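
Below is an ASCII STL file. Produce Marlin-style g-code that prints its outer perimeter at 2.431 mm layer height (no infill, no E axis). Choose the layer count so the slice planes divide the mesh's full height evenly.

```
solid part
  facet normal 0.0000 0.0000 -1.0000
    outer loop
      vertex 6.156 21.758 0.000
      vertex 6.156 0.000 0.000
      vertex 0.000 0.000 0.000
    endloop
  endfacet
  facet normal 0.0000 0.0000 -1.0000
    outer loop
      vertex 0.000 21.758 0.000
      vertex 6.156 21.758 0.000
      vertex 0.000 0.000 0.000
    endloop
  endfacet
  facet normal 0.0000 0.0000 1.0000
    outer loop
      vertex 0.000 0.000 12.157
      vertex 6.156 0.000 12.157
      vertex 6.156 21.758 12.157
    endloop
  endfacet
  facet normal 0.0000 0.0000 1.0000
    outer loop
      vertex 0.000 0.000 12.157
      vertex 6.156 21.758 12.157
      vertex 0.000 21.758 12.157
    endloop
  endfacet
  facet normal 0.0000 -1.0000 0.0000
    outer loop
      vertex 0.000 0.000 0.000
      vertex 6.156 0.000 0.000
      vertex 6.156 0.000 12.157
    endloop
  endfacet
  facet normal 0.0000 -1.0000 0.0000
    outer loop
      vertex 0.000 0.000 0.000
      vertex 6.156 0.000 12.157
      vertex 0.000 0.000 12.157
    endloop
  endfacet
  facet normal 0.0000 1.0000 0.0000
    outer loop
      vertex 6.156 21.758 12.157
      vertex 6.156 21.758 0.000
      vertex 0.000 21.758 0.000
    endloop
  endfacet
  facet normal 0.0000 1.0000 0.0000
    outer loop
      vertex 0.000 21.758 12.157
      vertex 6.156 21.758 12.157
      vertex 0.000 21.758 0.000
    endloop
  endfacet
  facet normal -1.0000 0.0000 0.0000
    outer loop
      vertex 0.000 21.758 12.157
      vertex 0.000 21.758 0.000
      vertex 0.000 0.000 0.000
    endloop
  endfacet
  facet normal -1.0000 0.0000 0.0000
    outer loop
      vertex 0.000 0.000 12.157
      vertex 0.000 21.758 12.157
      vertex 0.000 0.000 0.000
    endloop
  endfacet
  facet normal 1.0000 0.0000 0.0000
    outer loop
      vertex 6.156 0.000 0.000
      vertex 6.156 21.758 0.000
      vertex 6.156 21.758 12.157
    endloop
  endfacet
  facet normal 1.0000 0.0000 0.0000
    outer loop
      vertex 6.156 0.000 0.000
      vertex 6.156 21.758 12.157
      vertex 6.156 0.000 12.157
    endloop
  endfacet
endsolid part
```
; perimeter-only toolpath
G21 ; units = mm
G90 ; absolute positioning
G28 ; home
; layer 1
G0 Z2.431
G0 X0.000 Y0.000
G1 X6.156 Y0.000
G1 X6.156 Y21.758
G1 X0.000 Y21.758
G1 X0.000 Y0.000
; layer 2
G0 Z4.863
G0 X0.000 Y0.000
G1 X6.156 Y0.000
G1 X6.156 Y21.758
G1 X0.000 Y21.758
G1 X0.000 Y0.000
; layer 3
G0 Z7.294
G0 X0.000 Y0.000
G1 X6.156 Y0.000
G1 X6.156 Y21.758
G1 X0.000 Y21.758
G1 X0.000 Y0.000
; layer 4
G0 Z9.726
G0 X0.000 Y0.000
G1 X6.156 Y0.000
G1 X6.156 Y21.758
G1 X0.000 Y21.758
G1 X0.000 Y0.000
; layer 5
G0 Z12.157
G0 X0.000 Y0.000
G1 X6.156 Y0.000
G1 X6.156 Y21.758
G1 X0.000 Y21.758
G1 X0.000 Y0.000
M2 ; end

The solid is a rectangular box, roughly 6.16 × 21.8 mm footprint and 12.2 mm tall. Slicing at Δz = 2.431 mm — 5 equal slices spanning the solid's height, so layer i sits at z = i·h/5 — gives 5 non-empty perimeters. Each is a 4-segment closed polygon; G0 lifts to the layer z and rapids to the start vertex, then G1 traces the edges.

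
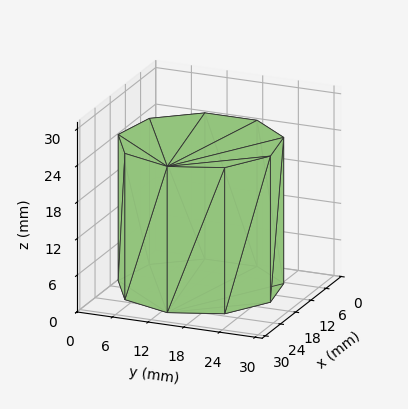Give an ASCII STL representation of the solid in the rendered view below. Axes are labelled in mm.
Reading the render: the shape is a regular 9-sided prism (a cylinder approximated with 9 flat sides), circumscribed radius ≈ 13 mm, height ≈ 24 mm (dimensions read to the nearest mm from the axis ticks). For the STL, each face is triangulated and given an outward normal.

solid part
  facet normal 0.0000 0.0000 -1.0000
    outer loop
      vertex 15.3 25.8 0.0
      vertex 23.0 21.4 0.0
      vertex 26.0 13.0 0.0
    endloop
  endfacet
  facet normal 0.0000 0.0000 -1.0000
    outer loop
      vertex 6.5 24.3 0.0
      vertex 15.3 25.8 0.0
      vertex 26.0 13.0 0.0
    endloop
  endfacet
  facet normal 0.0000 0.0000 -1.0000
    outer loop
      vertex 0.8 17.4 0.0
      vertex 6.5 24.3 0.0
      vertex 26.0 13.0 0.0
    endloop
  endfacet
  facet normal 0.0000 0.0000 -1.0000
    outer loop
      vertex 0.8 8.6 0.0
      vertex 0.8 17.4 0.0
      vertex 26.0 13.0 0.0
    endloop
  endfacet
  facet normal 0.0000 0.0000 -1.0000
    outer loop
      vertex 6.5 1.7 0.0
      vertex 0.8 8.6 0.0
      vertex 26.0 13.0 0.0
    endloop
  endfacet
  facet normal 0.0000 0.0000 -1.0000
    outer loop
      vertex 15.3 0.2 0.0
      vertex 6.5 1.7 0.0
      vertex 26.0 13.0 0.0
    endloop
  endfacet
  facet normal 0.0000 0.0000 -1.0000
    outer loop
      vertex 23.0 4.6 0.0
      vertex 15.3 0.2 0.0
      vertex 26.0 13.0 0.0
    endloop
  endfacet
  facet normal 0.0000 0.0000 1.0000
    outer loop
      vertex 26.0 13.0 24.0
      vertex 23.0 21.4 24.0
      vertex 15.3 25.8 24.0
    endloop
  endfacet
  facet normal 0.0000 0.0000 1.0000
    outer loop
      vertex 26.0 13.0 24.0
      vertex 15.3 25.8 24.0
      vertex 6.5 24.3 24.0
    endloop
  endfacet
  facet normal 0.0000 0.0000 1.0000
    outer loop
      vertex 26.0 13.0 24.0
      vertex 6.5 24.3 24.0
      vertex 0.8 17.4 24.0
    endloop
  endfacet
  facet normal 0.0000 0.0000 1.0000
    outer loop
      vertex 26.0 13.0 24.0
      vertex 0.8 17.4 24.0
      vertex 0.8 8.6 24.0
    endloop
  endfacet
  facet normal 0.0000 0.0000 1.0000
    outer loop
      vertex 26.0 13.0 24.0
      vertex 0.8 8.6 24.0
      vertex 6.5 1.7 24.0
    endloop
  endfacet
  facet normal 0.0000 0.0000 1.0000
    outer loop
      vertex 26.0 13.0 24.0
      vertex 6.5 1.7 24.0
      vertex 15.3 0.2 24.0
    endloop
  endfacet
  facet normal 0.0000 0.0000 1.0000
    outer loop
      vertex 26.0 13.0 24.0
      vertex 15.3 0.2 24.0
      vertex 23.0 4.6 24.0
    endloop
  endfacet
  facet normal 0.9417 0.3363 0.0000
    outer loop
      vertex 26.0 13.0 0.0
      vertex 23.0 21.4 0.0
      vertex 23.0 21.4 24.0
    endloop
  endfacet
  facet normal 0.9417 0.3363 0.0000
    outer loop
      vertex 26.0 13.0 0.0
      vertex 23.0 21.4 24.0
      vertex 26.0 13.0 24.0
    endloop
  endfacet
  facet normal 0.4961 0.8682 0.0000
    outer loop
      vertex 23.0 21.4 0.0
      vertex 15.3 25.8 0.0
      vertex 15.3 25.8 24.0
    endloop
  endfacet
  facet normal 0.4961 0.8682 0.0000
    outer loop
      vertex 23.0 21.4 0.0
      vertex 15.3 25.8 24.0
      vertex 23.0 21.4 24.0
    endloop
  endfacet
  facet normal -0.1680 0.9858 0.0000
    outer loop
      vertex 15.3 25.8 0.0
      vertex 6.5 24.3 0.0
      vertex 6.5 24.3 24.0
    endloop
  endfacet
  facet normal -0.1680 0.9858 0.0000
    outer loop
      vertex 15.3 25.8 0.0
      vertex 6.5 24.3 24.0
      vertex 15.3 25.8 24.0
    endloop
  endfacet
  facet normal -0.7710 0.6369 0.0000
    outer loop
      vertex 6.5 24.3 0.0
      vertex 0.8 17.4 0.0
      vertex 0.8 17.4 24.0
    endloop
  endfacet
  facet normal -0.7710 0.6369 0.0000
    outer loop
      vertex 6.5 24.3 0.0
      vertex 0.8 17.4 24.0
      vertex 6.5 24.3 24.0
    endloop
  endfacet
  facet normal -1.0000 0.0000 0.0000
    outer loop
      vertex 0.8 17.4 0.0
      vertex 0.8 8.6 0.0
      vertex 0.8 8.6 24.0
    endloop
  endfacet
  facet normal -1.0000 0.0000 0.0000
    outer loop
      vertex 0.8 17.4 0.0
      vertex 0.8 8.6 24.0
      vertex 0.8 17.4 24.0
    endloop
  endfacet
  facet normal -0.7710 -0.6369 0.0000
    outer loop
      vertex 0.8 8.6 0.0
      vertex 6.5 1.7 0.0
      vertex 6.5 1.7 24.0
    endloop
  endfacet
  facet normal -0.7710 -0.6369 0.0000
    outer loop
      vertex 0.8 8.6 0.0
      vertex 6.5 1.7 24.0
      vertex 0.8 8.6 24.0
    endloop
  endfacet
  facet normal -0.1680 -0.9858 0.0000
    outer loop
      vertex 6.5 1.7 0.0
      vertex 15.3 0.2 0.0
      vertex 15.3 0.2 24.0
    endloop
  endfacet
  facet normal -0.1680 -0.9858 0.0000
    outer loop
      vertex 6.5 1.7 0.0
      vertex 15.3 0.2 24.0
      vertex 6.5 1.7 24.0
    endloop
  endfacet
  facet normal 0.4961 -0.8682 0.0000
    outer loop
      vertex 15.3 0.2 0.0
      vertex 23.0 4.6 0.0
      vertex 23.0 4.6 24.0
    endloop
  endfacet
  facet normal 0.4961 -0.8682 0.0000
    outer loop
      vertex 15.3 0.2 0.0
      vertex 23.0 4.6 24.0
      vertex 15.3 0.2 24.0
    endloop
  endfacet
  facet normal 0.9417 -0.3363 0.0000
    outer loop
      vertex 23.0 4.6 0.0
      vertex 26.0 13.0 0.0
      vertex 26.0 13.0 24.0
    endloop
  endfacet
  facet normal 0.9417 -0.3363 0.0000
    outer loop
      vertex 23.0 4.6 0.0
      vertex 26.0 13.0 24.0
      vertex 23.0 4.6 24.0
    endloop
  endfacet
endsolid part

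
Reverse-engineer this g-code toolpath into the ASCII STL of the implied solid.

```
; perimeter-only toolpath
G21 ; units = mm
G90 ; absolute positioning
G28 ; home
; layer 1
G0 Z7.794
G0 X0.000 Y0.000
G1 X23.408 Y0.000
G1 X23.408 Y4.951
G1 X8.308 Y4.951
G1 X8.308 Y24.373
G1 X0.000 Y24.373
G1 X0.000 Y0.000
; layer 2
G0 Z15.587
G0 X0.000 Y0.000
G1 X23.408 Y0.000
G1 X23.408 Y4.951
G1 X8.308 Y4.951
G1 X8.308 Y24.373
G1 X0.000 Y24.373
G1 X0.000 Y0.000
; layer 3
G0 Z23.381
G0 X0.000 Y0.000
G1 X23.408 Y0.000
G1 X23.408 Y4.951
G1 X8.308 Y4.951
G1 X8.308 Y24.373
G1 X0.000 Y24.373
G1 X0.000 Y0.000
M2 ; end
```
solid part
  facet normal 0.0000 0.0000 -1.0000
    outer loop
      vertex 23.408 4.951 0.000
      vertex 23.408 0.000 0.000
      vertex 0.000 0.000 0.000
    endloop
  endfacet
  facet normal 0.0000 0.0000 -1.0000
    outer loop
      vertex 8.308 4.951 0.000
      vertex 23.408 4.951 0.000
      vertex 0.000 0.000 0.000
    endloop
  endfacet
  facet normal 0.0000 0.0000 -1.0000
    outer loop
      vertex 8.308 24.373 0.000
      vertex 8.308 4.951 0.000
      vertex 0.000 0.000 0.000
    endloop
  endfacet
  facet normal 0.0000 0.0000 -1.0000
    outer loop
      vertex 0.000 24.373 0.000
      vertex 8.308 24.373 0.000
      vertex 0.000 0.000 0.000
    endloop
  endfacet
  facet normal 0.0000 0.0000 1.0000
    outer loop
      vertex 0.000 0.000 23.381
      vertex 23.408 0.000 23.381
      vertex 23.408 4.951 23.381
    endloop
  endfacet
  facet normal 0.0000 0.0000 1.0000
    outer loop
      vertex 0.000 0.000 23.381
      vertex 23.408 4.951 23.381
      vertex 8.308 4.951 23.381
    endloop
  endfacet
  facet normal 0.0000 0.0000 1.0000
    outer loop
      vertex 0.000 0.000 23.381
      vertex 8.308 4.951 23.381
      vertex 8.308 24.373 23.381
    endloop
  endfacet
  facet normal 0.0000 0.0000 1.0000
    outer loop
      vertex 0.000 0.000 23.381
      vertex 8.308 24.373 23.381
      vertex 0.000 24.373 23.381
    endloop
  endfacet
  facet normal 0.0000 -1.0000 0.0000
    outer loop
      vertex 0.000 0.000 0.000
      vertex 23.408 0.000 0.000
      vertex 23.408 0.000 23.381
    endloop
  endfacet
  facet normal 0.0000 -1.0000 0.0000
    outer loop
      vertex 0.000 0.000 0.000
      vertex 23.408 0.000 23.381
      vertex 0.000 0.000 23.381
    endloop
  endfacet
  facet normal 1.0000 0.0000 0.0000
    outer loop
      vertex 23.408 0.000 0.000
      vertex 23.408 4.951 0.000
      vertex 23.408 4.951 23.381
    endloop
  endfacet
  facet normal 1.0000 0.0000 0.0000
    outer loop
      vertex 23.408 0.000 0.000
      vertex 23.408 4.951 23.381
      vertex 23.408 0.000 23.381
    endloop
  endfacet
  facet normal 0.0000 1.0000 0.0000
    outer loop
      vertex 23.408 4.951 0.000
      vertex 8.308 4.951 0.000
      vertex 8.308 4.951 23.381
    endloop
  endfacet
  facet normal 0.0000 1.0000 0.0000
    outer loop
      vertex 23.408 4.951 0.000
      vertex 8.308 4.951 23.381
      vertex 23.408 4.951 23.381
    endloop
  endfacet
  facet normal 1.0000 0.0000 0.0000
    outer loop
      vertex 8.308 4.951 0.000
      vertex 8.308 24.373 0.000
      vertex 8.308 24.373 23.381
    endloop
  endfacet
  facet normal 1.0000 0.0000 0.0000
    outer loop
      vertex 8.308 4.951 0.000
      vertex 8.308 24.373 23.381
      vertex 8.308 4.951 23.381
    endloop
  endfacet
  facet normal 0.0000 1.0000 0.0000
    outer loop
      vertex 8.308 24.373 0.000
      vertex 0.000 24.373 0.000
      vertex 0.000 24.373 23.381
    endloop
  endfacet
  facet normal 0.0000 1.0000 0.0000
    outer loop
      vertex 8.308 24.373 0.000
      vertex 0.000 24.373 23.381
      vertex 8.308 24.373 23.381
    endloop
  endfacet
  facet normal -1.0000 0.0000 0.0000
    outer loop
      vertex 0.000 24.373 0.000
      vertex 0.000 0.000 0.000
      vertex 0.000 0.000 23.381
    endloop
  endfacet
  facet normal -1.0000 0.0000 0.0000
    outer loop
      vertex 0.000 24.373 0.000
      vertex 0.000 0.000 23.381
      vertex 0.000 24.373 23.381
    endloop
  endfacet
endsolid part

The G0 Z moves step by Δz≈7.794 mm. Every layer's G1 loop is the same polygon, so the solid is a straight extrusion of it from z=0 to z≈23.4. Closing with flat bottom and top caps and triangulating gives 20 facets — an L-shaped prism: outer 23.4 × 24.4 mm, arm thicknesses ≈ 4.95 mm (horizontal) and 8.31 mm (vertical), extruded 23.4 mm in z.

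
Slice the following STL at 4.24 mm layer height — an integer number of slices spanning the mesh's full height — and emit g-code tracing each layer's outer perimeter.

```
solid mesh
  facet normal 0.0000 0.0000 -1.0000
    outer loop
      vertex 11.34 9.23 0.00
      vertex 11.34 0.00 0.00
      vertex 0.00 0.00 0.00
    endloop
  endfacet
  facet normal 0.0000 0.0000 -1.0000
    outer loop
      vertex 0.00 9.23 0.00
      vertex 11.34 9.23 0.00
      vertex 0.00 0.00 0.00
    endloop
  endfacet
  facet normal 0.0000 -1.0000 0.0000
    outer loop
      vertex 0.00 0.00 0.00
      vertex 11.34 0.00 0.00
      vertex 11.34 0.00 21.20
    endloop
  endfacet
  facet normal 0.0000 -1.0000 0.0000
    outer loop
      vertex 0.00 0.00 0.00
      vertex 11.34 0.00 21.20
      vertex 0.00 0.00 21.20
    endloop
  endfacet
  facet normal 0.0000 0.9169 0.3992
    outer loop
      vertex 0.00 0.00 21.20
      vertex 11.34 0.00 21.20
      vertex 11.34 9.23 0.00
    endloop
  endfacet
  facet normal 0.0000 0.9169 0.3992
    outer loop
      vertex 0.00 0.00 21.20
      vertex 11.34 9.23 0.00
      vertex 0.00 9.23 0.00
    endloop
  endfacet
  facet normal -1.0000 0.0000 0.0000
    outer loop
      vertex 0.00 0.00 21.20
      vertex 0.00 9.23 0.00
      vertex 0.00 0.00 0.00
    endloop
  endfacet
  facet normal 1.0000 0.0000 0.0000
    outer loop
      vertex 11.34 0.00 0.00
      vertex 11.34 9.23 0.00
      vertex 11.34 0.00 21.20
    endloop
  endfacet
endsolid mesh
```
; perimeter-only toolpath
G21 ; units = mm
G90 ; absolute positioning
G28 ; home
; layer 1
G0 Z4.24
G0 X0.00 Y0.00
G1 X11.34 Y0.00
G1 X11.34 Y7.38
G1 X0.00 Y7.38
G1 X0.00 Y0.00
; layer 2
G0 Z8.48
G0 X0.00 Y0.00
G1 X11.34 Y0.00
G1 X11.34 Y5.54
G1 X0.00 Y5.54
G1 X0.00 Y0.00
; layer 3
G0 Z12.72
G0 X0.00 Y0.00
G1 X11.34 Y0.00
G1 X11.34 Y3.69
G1 X0.00 Y3.69
G1 X0.00 Y0.00
; layer 4
G0 Z16.96
G0 X0.00 Y0.00
G1 X11.34 Y0.00
G1 X11.34 Y1.85
G1 X0.00 Y1.85
G1 X0.00 Y0.00
M2 ; end

The solid is a wedge (ramp): 11.3 × 9.23 mm base, rising to 21.2 mm along the y=0 edge and sloping linearly to z=0 at y=9.23. Slicing at Δz = 4.24 mm — 5 equal slices spanning the solid's height, so layer i sits at z = i·h/5 — gives 4 non-empty perimeters. Each is a 4-segment closed polygon; G0 lifts to the layer z and rapids to the start vertex, then G1 traces the edges. The cross-section shrinks linearly with z (the slice at the apex is degenerate and omitted).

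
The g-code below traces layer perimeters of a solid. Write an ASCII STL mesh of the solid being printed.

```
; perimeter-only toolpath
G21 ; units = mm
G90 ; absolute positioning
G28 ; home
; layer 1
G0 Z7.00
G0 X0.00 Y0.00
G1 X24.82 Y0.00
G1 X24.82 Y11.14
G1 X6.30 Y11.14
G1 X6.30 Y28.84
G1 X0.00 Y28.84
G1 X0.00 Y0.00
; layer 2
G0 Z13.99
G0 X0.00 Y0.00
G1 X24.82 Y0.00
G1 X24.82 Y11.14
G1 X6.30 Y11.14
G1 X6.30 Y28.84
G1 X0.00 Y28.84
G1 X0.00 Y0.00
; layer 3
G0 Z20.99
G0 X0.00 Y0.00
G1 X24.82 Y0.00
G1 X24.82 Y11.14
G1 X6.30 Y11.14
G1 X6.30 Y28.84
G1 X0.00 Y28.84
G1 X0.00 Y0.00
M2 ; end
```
solid part
  facet normal 0.0000 0.0000 -1.0000
    outer loop
      vertex 24.82 11.14 0.00
      vertex 24.82 0.00 0.00
      vertex 0.00 0.00 0.00
    endloop
  endfacet
  facet normal 0.0000 0.0000 -1.0000
    outer loop
      vertex 6.30 11.14 0.00
      vertex 24.82 11.14 0.00
      vertex 0.00 0.00 0.00
    endloop
  endfacet
  facet normal 0.0000 0.0000 -1.0000
    outer loop
      vertex 6.30 28.84 0.00
      vertex 6.30 11.14 0.00
      vertex 0.00 0.00 0.00
    endloop
  endfacet
  facet normal 0.0000 0.0000 -1.0000
    outer loop
      vertex 0.00 28.84 0.00
      vertex 6.30 28.84 0.00
      vertex 0.00 0.00 0.00
    endloop
  endfacet
  facet normal 0.0000 0.0000 1.0000
    outer loop
      vertex 0.00 0.00 20.99
      vertex 24.82 0.00 20.99
      vertex 24.82 11.14 20.99
    endloop
  endfacet
  facet normal 0.0000 0.0000 1.0000
    outer loop
      vertex 0.00 0.00 20.99
      vertex 24.82 11.14 20.99
      vertex 6.30 11.14 20.99
    endloop
  endfacet
  facet normal 0.0000 0.0000 1.0000
    outer loop
      vertex 0.00 0.00 20.99
      vertex 6.30 11.14 20.99
      vertex 6.30 28.84 20.99
    endloop
  endfacet
  facet normal 0.0000 0.0000 1.0000
    outer loop
      vertex 0.00 0.00 20.99
      vertex 6.30 28.84 20.99
      vertex 0.00 28.84 20.99
    endloop
  endfacet
  facet normal 0.0000 -1.0000 0.0000
    outer loop
      vertex 0.00 0.00 0.00
      vertex 24.82 0.00 0.00
      vertex 24.82 0.00 20.99
    endloop
  endfacet
  facet normal 0.0000 -1.0000 0.0000
    outer loop
      vertex 0.00 0.00 0.00
      vertex 24.82 0.00 20.99
      vertex 0.00 0.00 20.99
    endloop
  endfacet
  facet normal 1.0000 0.0000 0.0000
    outer loop
      vertex 24.82 0.00 0.00
      vertex 24.82 11.14 0.00
      vertex 24.82 11.14 20.99
    endloop
  endfacet
  facet normal 1.0000 0.0000 0.0000
    outer loop
      vertex 24.82 0.00 0.00
      vertex 24.82 11.14 20.99
      vertex 24.82 0.00 20.99
    endloop
  endfacet
  facet normal 0.0000 1.0000 0.0000
    outer loop
      vertex 24.82 11.14 0.00
      vertex 6.30 11.14 0.00
      vertex 6.30 11.14 20.99
    endloop
  endfacet
  facet normal 0.0000 1.0000 0.0000
    outer loop
      vertex 24.82 11.14 0.00
      vertex 6.30 11.14 20.99
      vertex 24.82 11.14 20.99
    endloop
  endfacet
  facet normal 1.0000 0.0000 0.0000
    outer loop
      vertex 6.30 11.14 0.00
      vertex 6.30 28.84 0.00
      vertex 6.30 28.84 20.99
    endloop
  endfacet
  facet normal 1.0000 0.0000 0.0000
    outer loop
      vertex 6.30 11.14 0.00
      vertex 6.30 28.84 20.99
      vertex 6.30 11.14 20.99
    endloop
  endfacet
  facet normal 0.0000 1.0000 0.0000
    outer loop
      vertex 6.30 28.84 0.00
      vertex 0.00 28.84 0.00
      vertex 0.00 28.84 20.99
    endloop
  endfacet
  facet normal 0.0000 1.0000 0.0000
    outer loop
      vertex 6.30 28.84 0.00
      vertex 0.00 28.84 20.99
      vertex 6.30 28.84 20.99
    endloop
  endfacet
  facet normal -1.0000 0.0000 0.0000
    outer loop
      vertex 0.00 28.84 0.00
      vertex 0.00 0.00 0.00
      vertex 0.00 0.00 20.99
    endloop
  endfacet
  facet normal -1.0000 0.0000 0.0000
    outer loop
      vertex 0.00 28.84 0.00
      vertex 0.00 0.00 20.99
      vertex 0.00 28.84 20.99
    endloop
  endfacet
endsolid part

The G0 Z moves step by Δz≈7.00 mm. Every layer's G1 loop is the same polygon, so the solid is a straight extrusion of it from z=0 to z≈21. Closing with flat bottom and top caps and triangulating gives 20 facets — an L-shaped prism: outer 24.8 × 28.8 mm, arm thicknesses ≈ 11.1 mm (horizontal) and 6.3 mm (vertical), extruded 21 mm in z.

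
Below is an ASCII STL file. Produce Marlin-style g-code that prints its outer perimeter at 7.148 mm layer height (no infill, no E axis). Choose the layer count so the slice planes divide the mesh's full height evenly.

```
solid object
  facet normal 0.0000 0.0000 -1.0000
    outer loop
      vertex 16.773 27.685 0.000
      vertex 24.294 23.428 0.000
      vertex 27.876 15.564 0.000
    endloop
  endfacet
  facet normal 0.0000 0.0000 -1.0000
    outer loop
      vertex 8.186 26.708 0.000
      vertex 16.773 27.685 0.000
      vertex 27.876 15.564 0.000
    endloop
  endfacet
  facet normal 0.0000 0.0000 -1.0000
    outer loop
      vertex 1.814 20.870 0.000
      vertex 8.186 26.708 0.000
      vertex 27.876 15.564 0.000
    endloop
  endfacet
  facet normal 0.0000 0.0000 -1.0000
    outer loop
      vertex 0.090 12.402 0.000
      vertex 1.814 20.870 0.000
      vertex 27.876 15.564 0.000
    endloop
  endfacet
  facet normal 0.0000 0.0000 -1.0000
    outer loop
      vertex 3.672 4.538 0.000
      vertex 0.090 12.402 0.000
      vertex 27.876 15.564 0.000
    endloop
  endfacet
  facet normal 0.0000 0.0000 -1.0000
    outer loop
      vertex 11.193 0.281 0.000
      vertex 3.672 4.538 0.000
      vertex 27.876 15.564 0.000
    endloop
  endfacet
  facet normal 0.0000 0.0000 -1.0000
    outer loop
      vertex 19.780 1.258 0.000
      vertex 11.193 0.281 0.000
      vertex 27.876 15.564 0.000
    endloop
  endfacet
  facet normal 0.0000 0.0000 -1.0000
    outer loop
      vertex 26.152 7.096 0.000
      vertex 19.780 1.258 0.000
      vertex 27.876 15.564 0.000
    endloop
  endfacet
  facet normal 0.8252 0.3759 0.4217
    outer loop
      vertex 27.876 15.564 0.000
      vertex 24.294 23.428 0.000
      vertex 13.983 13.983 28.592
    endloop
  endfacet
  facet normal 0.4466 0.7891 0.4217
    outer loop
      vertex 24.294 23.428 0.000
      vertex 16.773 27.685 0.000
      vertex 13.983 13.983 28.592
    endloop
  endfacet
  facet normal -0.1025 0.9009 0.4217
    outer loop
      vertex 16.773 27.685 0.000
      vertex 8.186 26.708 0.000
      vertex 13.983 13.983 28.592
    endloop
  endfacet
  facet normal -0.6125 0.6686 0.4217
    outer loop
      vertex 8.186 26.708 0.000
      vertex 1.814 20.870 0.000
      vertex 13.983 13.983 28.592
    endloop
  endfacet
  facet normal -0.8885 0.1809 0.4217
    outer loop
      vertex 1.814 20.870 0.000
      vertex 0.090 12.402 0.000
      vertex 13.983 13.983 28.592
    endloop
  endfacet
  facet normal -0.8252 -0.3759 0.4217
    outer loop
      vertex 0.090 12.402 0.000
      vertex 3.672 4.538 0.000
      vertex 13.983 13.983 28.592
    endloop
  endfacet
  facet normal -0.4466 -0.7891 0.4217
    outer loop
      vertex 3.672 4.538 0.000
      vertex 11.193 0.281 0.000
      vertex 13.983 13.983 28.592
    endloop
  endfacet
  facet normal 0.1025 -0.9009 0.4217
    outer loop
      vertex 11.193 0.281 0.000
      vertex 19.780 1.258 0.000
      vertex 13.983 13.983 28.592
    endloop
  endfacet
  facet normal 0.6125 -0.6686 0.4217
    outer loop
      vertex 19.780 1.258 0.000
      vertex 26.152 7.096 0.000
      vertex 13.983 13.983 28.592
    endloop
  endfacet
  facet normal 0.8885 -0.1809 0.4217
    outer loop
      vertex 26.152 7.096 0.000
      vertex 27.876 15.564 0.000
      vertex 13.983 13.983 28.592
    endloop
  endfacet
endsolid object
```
; perimeter-only toolpath
G21 ; units = mm
G90 ; absolute positioning
G28 ; home
; layer 1
G0 Z7.148
G0 X24.403 Y15.169
G1 X21.716 Y21.067
G1 X16.076 Y24.259
G1 X9.635 Y23.527
G1 X4.856 Y19.148
G1 X3.563 Y12.797
G1 X6.250 Y6.899
G1 X11.890 Y3.707
G1 X18.331 Y4.439
G1 X23.110 Y8.818
G1 X24.403 Y15.169
; layer 2
G0 Z14.296
G0 X20.930 Y14.774
G1 X19.139 Y18.706
G1 X15.378 Y20.834
G1 X11.085 Y20.346
G1 X7.899 Y17.427
G1 X7.037 Y13.192
G1 X8.828 Y9.261
G1 X12.588 Y7.132
G1 X16.882 Y7.620
G1 X20.068 Y10.540
G1 X20.930 Y14.774
; layer 3
G0 Z21.444
G0 X17.456 Y14.378
G1 X16.561 Y16.344
G1 X14.680 Y17.409
G1 X12.534 Y17.164
G1 X10.941 Y15.705
G1 X10.510 Y13.588
G1 X11.405 Y11.622
G1 X13.285 Y10.557
G1 X15.432 Y10.802
G1 X17.025 Y12.261
G1 X17.456 Y14.378
M2 ; end

The solid is a regular 10-sided pyramid, base circumscribed radius ≈ 14 mm, apex at z ≈ 28.6 mm. Slicing at Δz = 7.148 mm — 4 equal slices spanning the solid's height, so layer i sits at z = i·h/4 — gives 3 non-empty perimeters. Each is a 10-segment closed polygon; G0 lifts to the layer z and rapids to the start vertex, then G1 traces the edges. The cross-section shrinks linearly with z (the slice at the apex is degenerate and omitted).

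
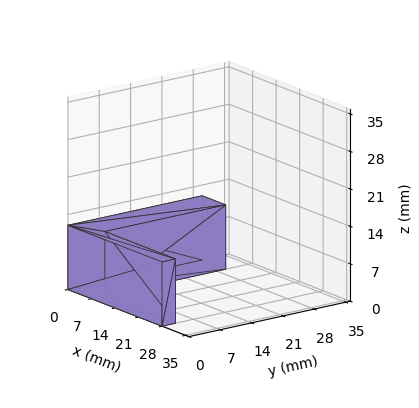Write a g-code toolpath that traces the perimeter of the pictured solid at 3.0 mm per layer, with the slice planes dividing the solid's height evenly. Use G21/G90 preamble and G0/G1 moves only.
Reading the render: the shape is an L-shaped prism: outer 28 × 30 mm, arm thicknesses ≈ 3 mm (horizontal) and 7 mm (vertical), extruded 12 mm in z (dimensions read to the nearest mm from the axis ticks). For the g-code, the solid's height is divided into equal slices at the stated Δz and each level perimeter traced with G1 moves after a G0 lift.

; perimeter-only toolpath
G21 ; units = mm
G90 ; absolute positioning
G28 ; home
; layer 1
G0 Z3.0
G0 X0.0 Y0.0
G1 X28.0 Y0.0
G1 X28.0 Y3.0
G1 X7.0 Y3.0
G1 X7.0 Y30.0
G1 X0.0 Y30.0
G1 X0.0 Y0.0
; layer 2
G0 Z6.0
G0 X0.0 Y0.0
G1 X28.0 Y0.0
G1 X28.0 Y3.0
G1 X7.0 Y3.0
G1 X7.0 Y30.0
G1 X0.0 Y30.0
G1 X0.0 Y0.0
; layer 3
G0 Z9.0
G0 X0.0 Y0.0
G1 X28.0 Y0.0
G1 X28.0 Y3.0
G1 X7.0 Y3.0
G1 X7.0 Y30.0
G1 X0.0 Y30.0
G1 X0.0 Y0.0
; layer 4
G0 Z12.0
G0 X0.0 Y0.0
G1 X28.0 Y0.0
G1 X28.0 Y3.0
G1 X7.0 Y3.0
G1 X7.0 Y30.0
G1 X0.0 Y30.0
G1 X0.0 Y0.0
M2 ; end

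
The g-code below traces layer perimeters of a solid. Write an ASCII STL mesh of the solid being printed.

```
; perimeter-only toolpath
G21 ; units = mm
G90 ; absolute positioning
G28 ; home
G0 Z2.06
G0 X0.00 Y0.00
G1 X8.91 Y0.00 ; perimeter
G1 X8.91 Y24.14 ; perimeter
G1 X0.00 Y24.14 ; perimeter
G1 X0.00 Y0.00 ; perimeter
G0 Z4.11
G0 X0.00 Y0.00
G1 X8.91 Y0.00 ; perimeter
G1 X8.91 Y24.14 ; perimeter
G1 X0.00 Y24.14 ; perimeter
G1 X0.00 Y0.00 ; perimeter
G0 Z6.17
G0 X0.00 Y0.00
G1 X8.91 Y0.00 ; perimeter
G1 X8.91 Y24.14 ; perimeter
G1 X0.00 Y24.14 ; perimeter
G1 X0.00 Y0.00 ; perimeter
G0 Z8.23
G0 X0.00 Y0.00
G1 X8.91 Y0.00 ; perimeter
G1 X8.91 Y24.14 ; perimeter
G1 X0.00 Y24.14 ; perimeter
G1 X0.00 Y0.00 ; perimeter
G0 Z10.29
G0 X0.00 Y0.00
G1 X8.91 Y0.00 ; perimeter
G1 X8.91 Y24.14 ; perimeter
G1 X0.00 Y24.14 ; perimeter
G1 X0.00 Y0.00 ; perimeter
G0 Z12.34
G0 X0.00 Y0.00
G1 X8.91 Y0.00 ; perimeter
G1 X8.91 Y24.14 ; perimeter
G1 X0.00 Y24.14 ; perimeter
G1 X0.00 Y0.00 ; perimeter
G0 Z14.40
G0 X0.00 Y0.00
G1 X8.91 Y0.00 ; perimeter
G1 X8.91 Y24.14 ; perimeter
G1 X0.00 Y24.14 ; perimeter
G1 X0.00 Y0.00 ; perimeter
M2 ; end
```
solid part
  facet normal 0.0000 0.0000 -1.0000
    outer loop
      vertex 8.91 24.14 0.00
      vertex 8.91 0.00 0.00
      vertex 0.00 0.00 0.00
    endloop
  endfacet
  facet normal 0.0000 0.0000 -1.0000
    outer loop
      vertex 0.00 24.14 0.00
      vertex 8.91 24.14 0.00
      vertex 0.00 0.00 0.00
    endloop
  endfacet
  facet normal 0.0000 0.0000 1.0000
    outer loop
      vertex 0.00 0.00 14.40
      vertex 8.91 0.00 14.40
      vertex 8.91 24.14 14.40
    endloop
  endfacet
  facet normal 0.0000 0.0000 1.0000
    outer loop
      vertex 0.00 0.00 14.40
      vertex 8.91 24.14 14.40
      vertex 0.00 24.14 14.40
    endloop
  endfacet
  facet normal 0.0000 -1.0000 0.0000
    outer loop
      vertex 0.00 0.00 0.00
      vertex 8.91 0.00 0.00
      vertex 8.91 0.00 14.40
    endloop
  endfacet
  facet normal 0.0000 -1.0000 0.0000
    outer loop
      vertex 0.00 0.00 0.00
      vertex 8.91 0.00 14.40
      vertex 0.00 0.00 14.40
    endloop
  endfacet
  facet normal 0.0000 1.0000 0.0000
    outer loop
      vertex 8.91 24.14 14.40
      vertex 8.91 24.14 0.00
      vertex 0.00 24.14 0.00
    endloop
  endfacet
  facet normal 0.0000 1.0000 0.0000
    outer loop
      vertex 0.00 24.14 14.40
      vertex 8.91 24.14 14.40
      vertex 0.00 24.14 0.00
    endloop
  endfacet
  facet normal -1.0000 0.0000 0.0000
    outer loop
      vertex 0.00 24.14 14.40
      vertex 0.00 24.14 0.00
      vertex 0.00 0.00 0.00
    endloop
  endfacet
  facet normal -1.0000 0.0000 0.0000
    outer loop
      vertex 0.00 0.00 14.40
      vertex 0.00 24.14 14.40
      vertex 0.00 0.00 0.00
    endloop
  endfacet
  facet normal 1.0000 0.0000 0.0000
    outer loop
      vertex 8.91 0.00 0.00
      vertex 8.91 24.14 0.00
      vertex 8.91 24.14 14.40
    endloop
  endfacet
  facet normal 1.0000 0.0000 0.0000
    outer loop
      vertex 8.91 0.00 0.00
      vertex 8.91 24.14 14.40
      vertex 8.91 0.00 14.40
    endloop
  endfacet
endsolid part

The G0 Z moves step by Δz≈2.06 mm. Every layer's G1 loop is the same polygon, so the solid is a straight extrusion of it from z=0 to z≈14.4. Closing with flat bottom and top caps and triangulating gives 12 facets — a rectangular box, roughly 8.91 × 24.1 mm footprint and 14.4 mm tall.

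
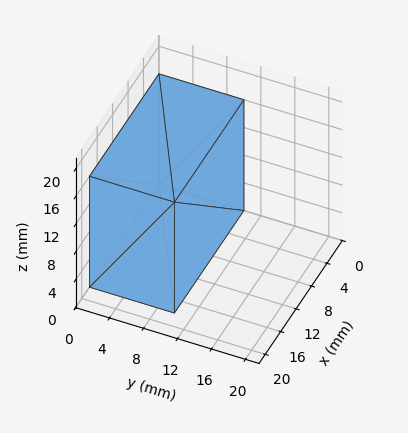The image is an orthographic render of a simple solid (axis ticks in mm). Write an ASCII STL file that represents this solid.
Reading the render: the shape is a rectangular box, roughly 18 × 10 mm footprint and 16 mm tall (dimensions read to the nearest mm from the axis ticks). For the STL, each face is triangulated and given an outward normal.

solid part
  facet normal 0.0000 0.0000 -1.0000
    outer loop
      vertex 18.000 10.000 0.000
      vertex 18.000 0.000 0.000
      vertex 0.000 0.000 0.000
    endloop
  endfacet
  facet normal 0.0000 0.0000 -1.0000
    outer loop
      vertex 0.000 10.000 0.000
      vertex 18.000 10.000 0.000
      vertex 0.000 0.000 0.000
    endloop
  endfacet
  facet normal 0.0000 0.0000 1.0000
    outer loop
      vertex 0.000 0.000 16.000
      vertex 18.000 0.000 16.000
      vertex 18.000 10.000 16.000
    endloop
  endfacet
  facet normal 0.0000 0.0000 1.0000
    outer loop
      vertex 0.000 0.000 16.000
      vertex 18.000 10.000 16.000
      vertex 0.000 10.000 16.000
    endloop
  endfacet
  facet normal 0.0000 -1.0000 0.0000
    outer loop
      vertex 0.000 0.000 0.000
      vertex 18.000 0.000 0.000
      vertex 18.000 0.000 16.000
    endloop
  endfacet
  facet normal 0.0000 -1.0000 0.0000
    outer loop
      vertex 0.000 0.000 0.000
      vertex 18.000 0.000 16.000
      vertex 0.000 0.000 16.000
    endloop
  endfacet
  facet normal 0.0000 1.0000 0.0000
    outer loop
      vertex 18.000 10.000 16.000
      vertex 18.000 10.000 0.000
      vertex 0.000 10.000 0.000
    endloop
  endfacet
  facet normal 0.0000 1.0000 0.0000
    outer loop
      vertex 0.000 10.000 16.000
      vertex 18.000 10.000 16.000
      vertex 0.000 10.000 0.000
    endloop
  endfacet
  facet normal -1.0000 0.0000 0.0000
    outer loop
      vertex 0.000 10.000 16.000
      vertex 0.000 10.000 0.000
      vertex 0.000 0.000 0.000
    endloop
  endfacet
  facet normal -1.0000 0.0000 0.0000
    outer loop
      vertex 0.000 0.000 16.000
      vertex 0.000 10.000 16.000
      vertex 0.000 0.000 0.000
    endloop
  endfacet
  facet normal 1.0000 0.0000 0.0000
    outer loop
      vertex 18.000 0.000 0.000
      vertex 18.000 10.000 0.000
      vertex 18.000 10.000 16.000
    endloop
  endfacet
  facet normal 1.0000 0.0000 0.0000
    outer loop
      vertex 18.000 0.000 0.000
      vertex 18.000 10.000 16.000
      vertex 18.000 0.000 16.000
    endloop
  endfacet
endsolid part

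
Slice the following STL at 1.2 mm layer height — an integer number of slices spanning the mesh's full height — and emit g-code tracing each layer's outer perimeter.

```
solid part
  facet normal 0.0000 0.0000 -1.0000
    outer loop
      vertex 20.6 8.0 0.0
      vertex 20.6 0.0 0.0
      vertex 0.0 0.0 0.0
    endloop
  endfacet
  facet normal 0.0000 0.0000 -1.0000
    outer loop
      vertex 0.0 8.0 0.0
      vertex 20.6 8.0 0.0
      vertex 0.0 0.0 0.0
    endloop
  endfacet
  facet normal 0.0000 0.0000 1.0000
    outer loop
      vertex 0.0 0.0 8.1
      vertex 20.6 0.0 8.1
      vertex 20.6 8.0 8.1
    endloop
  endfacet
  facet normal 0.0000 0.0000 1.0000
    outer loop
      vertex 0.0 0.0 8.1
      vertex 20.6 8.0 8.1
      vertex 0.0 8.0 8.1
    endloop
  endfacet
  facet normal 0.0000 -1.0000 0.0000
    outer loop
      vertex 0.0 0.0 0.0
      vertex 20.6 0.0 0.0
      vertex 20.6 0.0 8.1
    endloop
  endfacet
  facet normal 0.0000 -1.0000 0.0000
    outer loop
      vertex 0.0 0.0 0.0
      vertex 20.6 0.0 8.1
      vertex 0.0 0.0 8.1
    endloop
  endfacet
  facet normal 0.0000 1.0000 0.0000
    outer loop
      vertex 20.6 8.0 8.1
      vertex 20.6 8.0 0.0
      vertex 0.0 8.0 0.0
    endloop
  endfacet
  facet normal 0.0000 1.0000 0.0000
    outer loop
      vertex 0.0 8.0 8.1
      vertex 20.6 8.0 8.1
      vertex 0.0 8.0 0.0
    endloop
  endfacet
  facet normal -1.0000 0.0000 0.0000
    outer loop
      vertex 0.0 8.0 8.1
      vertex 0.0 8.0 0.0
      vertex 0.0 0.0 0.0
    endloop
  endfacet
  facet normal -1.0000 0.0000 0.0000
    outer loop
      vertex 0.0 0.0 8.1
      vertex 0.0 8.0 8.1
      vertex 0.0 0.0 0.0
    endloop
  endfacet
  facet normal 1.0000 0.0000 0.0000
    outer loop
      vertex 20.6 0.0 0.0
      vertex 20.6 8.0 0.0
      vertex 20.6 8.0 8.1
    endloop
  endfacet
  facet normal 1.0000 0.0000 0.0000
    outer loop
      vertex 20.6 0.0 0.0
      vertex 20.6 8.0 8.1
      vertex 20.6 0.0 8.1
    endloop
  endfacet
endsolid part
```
; perimeter-only toolpath
G21 ; units = mm
G90 ; absolute positioning
G28 ; home
; layer 1
G0 Z1.2
G0 X0.0 Y0.0
G1 X20.6 Y0.0
G1 X20.6 Y8.0
G1 X0.0 Y8.0
G1 X0.0 Y0.0
; layer 2
G0 Z2.3
G0 X0.0 Y0.0
G1 X20.6 Y0.0
G1 X20.6 Y8.0
G1 X0.0 Y8.0
G1 X0.0 Y0.0
; layer 3
G0 Z3.5
G0 X0.0 Y0.0
G1 X20.6 Y0.0
G1 X20.6 Y8.0
G1 X0.0 Y8.0
G1 X0.0 Y0.0
; layer 4
G0 Z4.6
G0 X0.0 Y0.0
G1 X20.6 Y0.0
G1 X20.6 Y8.0
G1 X0.0 Y8.0
G1 X0.0 Y0.0
; layer 5
G0 Z5.8
G0 X0.0 Y0.0
G1 X20.6 Y0.0
G1 X20.6 Y8.0
G1 X0.0 Y8.0
G1 X0.0 Y0.0
; layer 6
G0 Z6.9
G0 X0.0 Y0.0
G1 X20.6 Y0.0
G1 X20.6 Y8.0
G1 X0.0 Y8.0
G1 X0.0 Y0.0
; layer 7
G0 Z8.1
G0 X0.0 Y0.0
G1 X20.6 Y0.0
G1 X20.6 Y8.0
G1 X0.0 Y8.0
G1 X0.0 Y0.0
M2 ; end

The solid is a rectangular box, roughly 20.6 × 8 mm footprint and 8.1 mm tall. Slicing at Δz = 1.2 mm — 7 equal slices spanning the solid's height, so layer i sits at z = i·h/7 — gives 7 non-empty perimeters. Each is a 4-segment closed polygon; G0 lifts to the layer z and rapids to the start vertex, then G1 traces the edges.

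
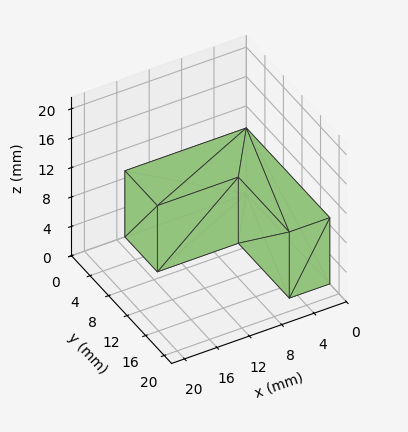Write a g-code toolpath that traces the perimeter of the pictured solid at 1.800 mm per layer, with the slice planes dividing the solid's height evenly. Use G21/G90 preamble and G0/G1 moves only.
Reading the render: the shape is an L-shaped prism: outer 15 × 18 mm, arm thicknesses ≈ 7 mm (horizontal) and 5 mm (vertical), extruded 9 mm in z (dimensions read to the nearest mm from the axis ticks). For the g-code, the solid's height is divided into equal slices at the stated Δz and each level perimeter traced with G1 moves after a G0 lift.

; perimeter-only toolpath
G21 ; units = mm
G90 ; absolute positioning
G28 ; home
; layer 1
G0 Z1.800
G0 X0.000 Y0.000
G1 X15.000 Y0.000
G1 X15.000 Y7.000
G1 X5.000 Y7.000
G1 X5.000 Y18.000
G1 X0.000 Y18.000
G1 X0.000 Y0.000
; layer 2
G0 Z3.600
G0 X0.000 Y0.000
G1 X15.000 Y0.000
G1 X15.000 Y7.000
G1 X5.000 Y7.000
G1 X5.000 Y18.000
G1 X0.000 Y18.000
G1 X0.000 Y0.000
; layer 3
G0 Z5.400
G0 X0.000 Y0.000
G1 X15.000 Y0.000
G1 X15.000 Y7.000
G1 X5.000 Y7.000
G1 X5.000 Y18.000
G1 X0.000 Y18.000
G1 X0.000 Y0.000
; layer 4
G0 Z7.200
G0 X0.000 Y0.000
G1 X15.000 Y0.000
G1 X15.000 Y7.000
G1 X5.000 Y7.000
G1 X5.000 Y18.000
G1 X0.000 Y18.000
G1 X0.000 Y0.000
; layer 5
G0 Z9.000
G0 X0.000 Y0.000
G1 X15.000 Y0.000
G1 X15.000 Y7.000
G1 X5.000 Y7.000
G1 X5.000 Y18.000
G1 X0.000 Y18.000
G1 X0.000 Y0.000
M2 ; end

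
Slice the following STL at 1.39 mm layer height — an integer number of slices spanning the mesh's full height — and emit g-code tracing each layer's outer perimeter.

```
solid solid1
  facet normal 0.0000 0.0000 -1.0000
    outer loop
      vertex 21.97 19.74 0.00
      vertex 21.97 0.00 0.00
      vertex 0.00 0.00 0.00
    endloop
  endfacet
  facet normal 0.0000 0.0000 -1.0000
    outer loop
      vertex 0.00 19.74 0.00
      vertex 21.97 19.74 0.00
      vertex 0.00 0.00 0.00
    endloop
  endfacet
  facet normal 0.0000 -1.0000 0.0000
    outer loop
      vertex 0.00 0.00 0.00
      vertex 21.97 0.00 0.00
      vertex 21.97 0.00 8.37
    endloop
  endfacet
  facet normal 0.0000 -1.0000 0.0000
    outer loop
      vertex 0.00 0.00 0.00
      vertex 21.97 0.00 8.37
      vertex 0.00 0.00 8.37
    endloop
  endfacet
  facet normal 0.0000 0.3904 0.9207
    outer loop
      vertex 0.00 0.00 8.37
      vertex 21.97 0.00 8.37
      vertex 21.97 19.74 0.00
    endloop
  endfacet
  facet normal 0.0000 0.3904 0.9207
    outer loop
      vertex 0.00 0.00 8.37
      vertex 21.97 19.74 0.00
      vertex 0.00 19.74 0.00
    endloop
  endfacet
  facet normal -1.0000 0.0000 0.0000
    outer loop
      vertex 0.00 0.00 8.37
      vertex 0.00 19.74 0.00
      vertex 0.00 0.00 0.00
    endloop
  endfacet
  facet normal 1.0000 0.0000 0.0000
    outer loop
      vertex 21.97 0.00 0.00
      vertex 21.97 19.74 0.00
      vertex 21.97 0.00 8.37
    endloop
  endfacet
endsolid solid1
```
; perimeter-only toolpath
G21 ; units = mm
G90 ; absolute positioning
G28 ; home
; layer 1
G0 Z1.39
G0 X0.00 Y0.00
G1 X21.97 Y0.00
G1 X21.97 Y16.45
G1 X0.00 Y16.45
G1 X0.00 Y0.00
; layer 2
G0 Z2.79
G0 X0.00 Y0.00
G1 X21.97 Y0.00
G1 X21.97 Y13.16
G1 X0.00 Y13.16
G1 X0.00 Y0.00
; layer 3
G0 Z4.18
G0 X0.00 Y0.00
G1 X21.97 Y0.00
G1 X21.97 Y9.87
G1 X0.00 Y9.87
G1 X0.00 Y0.00
; layer 4
G0 Z5.58
G0 X0.00 Y0.00
G1 X21.97 Y0.00
G1 X21.97 Y6.58
G1 X0.00 Y6.58
G1 X0.00 Y0.00
; layer 5
G0 Z6.97
G0 X0.00 Y0.00
G1 X21.97 Y0.00
G1 X21.97 Y3.29
G1 X0.00 Y3.29
G1 X0.00 Y0.00
M2 ; end

The solid is a wedge (ramp): 22 × 19.7 mm base, rising to 8.37 mm along the y=0 edge and sloping linearly to z=0 at y=19.7. Slicing at Δz = 1.39 mm — 6 equal slices spanning the solid's height, so layer i sits at z = i·h/6 — gives 5 non-empty perimeters. Each is a 4-segment closed polygon; G0 lifts to the layer z and rapids to the start vertex, then G1 traces the edges. The cross-section shrinks linearly with z (the slice at the apex is degenerate and omitted).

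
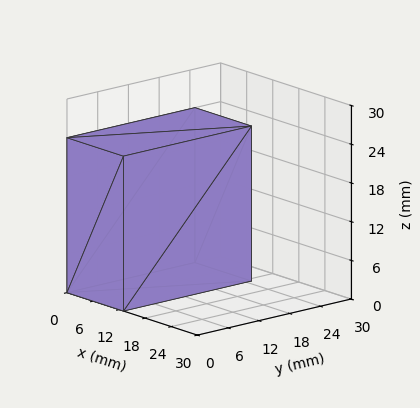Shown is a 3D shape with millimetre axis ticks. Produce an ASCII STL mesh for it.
Reading the render: the shape is a rectangular box, roughly 13 × 25 mm footprint and 24 mm tall (dimensions read to the nearest mm from the axis ticks). For the STL, each face is triangulated and given an outward normal.

solid part
  facet normal 0.0000 0.0000 -1.0000
    outer loop
      vertex 13.0 25.0 0.0
      vertex 13.0 0.0 0.0
      vertex 0.0 0.0 0.0
    endloop
  endfacet
  facet normal 0.0000 0.0000 -1.0000
    outer loop
      vertex 0.0 25.0 0.0
      vertex 13.0 25.0 0.0
      vertex 0.0 0.0 0.0
    endloop
  endfacet
  facet normal 0.0000 0.0000 1.0000
    outer loop
      vertex 0.0 0.0 24.0
      vertex 13.0 0.0 24.0
      vertex 13.0 25.0 24.0
    endloop
  endfacet
  facet normal 0.0000 0.0000 1.0000
    outer loop
      vertex 0.0 0.0 24.0
      vertex 13.0 25.0 24.0
      vertex 0.0 25.0 24.0
    endloop
  endfacet
  facet normal 0.0000 -1.0000 0.0000
    outer loop
      vertex 0.0 0.0 0.0
      vertex 13.0 0.0 0.0
      vertex 13.0 0.0 24.0
    endloop
  endfacet
  facet normal 0.0000 -1.0000 0.0000
    outer loop
      vertex 0.0 0.0 0.0
      vertex 13.0 0.0 24.0
      vertex 0.0 0.0 24.0
    endloop
  endfacet
  facet normal 0.0000 1.0000 0.0000
    outer loop
      vertex 13.0 25.0 24.0
      vertex 13.0 25.0 0.0
      vertex 0.0 25.0 0.0
    endloop
  endfacet
  facet normal 0.0000 1.0000 0.0000
    outer loop
      vertex 0.0 25.0 24.0
      vertex 13.0 25.0 24.0
      vertex 0.0 25.0 0.0
    endloop
  endfacet
  facet normal -1.0000 0.0000 0.0000
    outer loop
      vertex 0.0 25.0 24.0
      vertex 0.0 25.0 0.0
      vertex 0.0 0.0 0.0
    endloop
  endfacet
  facet normal -1.0000 0.0000 0.0000
    outer loop
      vertex 0.0 0.0 24.0
      vertex 0.0 25.0 24.0
      vertex 0.0 0.0 0.0
    endloop
  endfacet
  facet normal 1.0000 0.0000 0.0000
    outer loop
      vertex 13.0 0.0 0.0
      vertex 13.0 25.0 0.0
      vertex 13.0 25.0 24.0
    endloop
  endfacet
  facet normal 1.0000 0.0000 0.0000
    outer loop
      vertex 13.0 0.0 0.0
      vertex 13.0 25.0 24.0
      vertex 13.0 0.0 24.0
    endloop
  endfacet
endsolid part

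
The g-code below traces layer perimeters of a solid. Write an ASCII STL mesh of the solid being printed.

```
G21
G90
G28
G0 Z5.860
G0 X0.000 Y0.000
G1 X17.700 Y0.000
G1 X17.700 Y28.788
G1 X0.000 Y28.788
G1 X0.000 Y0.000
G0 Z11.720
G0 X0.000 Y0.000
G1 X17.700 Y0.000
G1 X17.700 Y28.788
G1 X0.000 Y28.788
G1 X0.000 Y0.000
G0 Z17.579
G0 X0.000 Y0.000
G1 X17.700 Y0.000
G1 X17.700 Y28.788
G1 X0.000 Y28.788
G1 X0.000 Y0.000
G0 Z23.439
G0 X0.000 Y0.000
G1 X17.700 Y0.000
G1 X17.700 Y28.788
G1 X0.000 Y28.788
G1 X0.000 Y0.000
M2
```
solid part
  facet normal 0.0000 0.0000 -1.0000
    outer loop
      vertex 17.700 28.788 0.000
      vertex 17.700 0.000 0.000
      vertex 0.000 0.000 0.000
    endloop
  endfacet
  facet normal 0.0000 0.0000 -1.0000
    outer loop
      vertex 0.000 28.788 0.000
      vertex 17.700 28.788 0.000
      vertex 0.000 0.000 0.000
    endloop
  endfacet
  facet normal 0.0000 0.0000 1.0000
    outer loop
      vertex 0.000 0.000 23.439
      vertex 17.700 0.000 23.439
      vertex 17.700 28.788 23.439
    endloop
  endfacet
  facet normal 0.0000 0.0000 1.0000
    outer loop
      vertex 0.000 0.000 23.439
      vertex 17.700 28.788 23.439
      vertex 0.000 28.788 23.439
    endloop
  endfacet
  facet normal 0.0000 -1.0000 0.0000
    outer loop
      vertex 0.000 0.000 0.000
      vertex 17.700 0.000 0.000
      vertex 17.700 0.000 23.439
    endloop
  endfacet
  facet normal 0.0000 -1.0000 0.0000
    outer loop
      vertex 0.000 0.000 0.000
      vertex 17.700 0.000 23.439
      vertex 0.000 0.000 23.439
    endloop
  endfacet
  facet normal 0.0000 1.0000 0.0000
    outer loop
      vertex 17.700 28.788 23.439
      vertex 17.700 28.788 0.000
      vertex 0.000 28.788 0.000
    endloop
  endfacet
  facet normal 0.0000 1.0000 0.0000
    outer loop
      vertex 0.000 28.788 23.439
      vertex 17.700 28.788 23.439
      vertex 0.000 28.788 0.000
    endloop
  endfacet
  facet normal -1.0000 0.0000 0.0000
    outer loop
      vertex 0.000 28.788 23.439
      vertex 0.000 28.788 0.000
      vertex 0.000 0.000 0.000
    endloop
  endfacet
  facet normal -1.0000 0.0000 0.0000
    outer loop
      vertex 0.000 0.000 23.439
      vertex 0.000 28.788 23.439
      vertex 0.000 0.000 0.000
    endloop
  endfacet
  facet normal 1.0000 0.0000 0.0000
    outer loop
      vertex 17.700 0.000 0.000
      vertex 17.700 28.788 0.000
      vertex 17.700 28.788 23.439
    endloop
  endfacet
  facet normal 1.0000 0.0000 0.0000
    outer loop
      vertex 17.700 0.000 0.000
      vertex 17.700 28.788 23.439
      vertex 17.700 0.000 23.439
    endloop
  endfacet
endsolid part

The G0 Z moves step by Δz≈5.860 mm. Every layer's G1 loop is the same polygon, so the solid is a straight extrusion of it from z=0 to z≈23.4. Closing with flat bottom and top caps and triangulating gives 12 facets — a rectangular box, roughly 17.7 × 28.8 mm footprint and 23.4 mm tall.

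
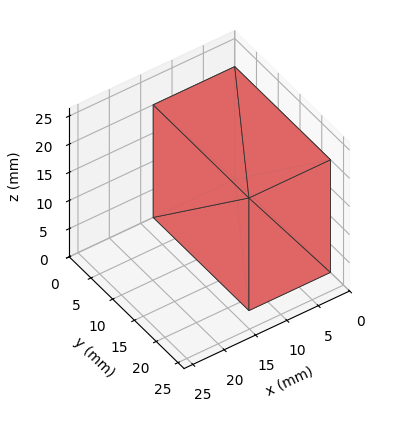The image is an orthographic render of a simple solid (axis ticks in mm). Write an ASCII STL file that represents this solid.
Reading the render: the shape is a rectangular box, roughly 13 × 22 mm footprint and 20 mm tall (dimensions read to the nearest mm from the axis ticks). For the STL, each face is triangulated and given an outward normal.

solid part
  facet normal 0.0000 0.0000 -1.0000
    outer loop
      vertex 13.000 22.000 0.000
      vertex 13.000 0.000 0.000
      vertex 0.000 0.000 0.000
    endloop
  endfacet
  facet normal 0.0000 0.0000 -1.0000
    outer loop
      vertex 0.000 22.000 0.000
      vertex 13.000 22.000 0.000
      vertex 0.000 0.000 0.000
    endloop
  endfacet
  facet normal 0.0000 0.0000 1.0000
    outer loop
      vertex 0.000 0.000 20.000
      vertex 13.000 0.000 20.000
      vertex 13.000 22.000 20.000
    endloop
  endfacet
  facet normal 0.0000 0.0000 1.0000
    outer loop
      vertex 0.000 0.000 20.000
      vertex 13.000 22.000 20.000
      vertex 0.000 22.000 20.000
    endloop
  endfacet
  facet normal 0.0000 -1.0000 0.0000
    outer loop
      vertex 0.000 0.000 0.000
      vertex 13.000 0.000 0.000
      vertex 13.000 0.000 20.000
    endloop
  endfacet
  facet normal 0.0000 -1.0000 0.0000
    outer loop
      vertex 0.000 0.000 0.000
      vertex 13.000 0.000 20.000
      vertex 0.000 0.000 20.000
    endloop
  endfacet
  facet normal 0.0000 1.0000 0.0000
    outer loop
      vertex 13.000 22.000 20.000
      vertex 13.000 22.000 0.000
      vertex 0.000 22.000 0.000
    endloop
  endfacet
  facet normal 0.0000 1.0000 0.0000
    outer loop
      vertex 0.000 22.000 20.000
      vertex 13.000 22.000 20.000
      vertex 0.000 22.000 0.000
    endloop
  endfacet
  facet normal -1.0000 0.0000 0.0000
    outer loop
      vertex 0.000 22.000 20.000
      vertex 0.000 22.000 0.000
      vertex 0.000 0.000 0.000
    endloop
  endfacet
  facet normal -1.0000 0.0000 0.0000
    outer loop
      vertex 0.000 0.000 20.000
      vertex 0.000 22.000 20.000
      vertex 0.000 0.000 0.000
    endloop
  endfacet
  facet normal 1.0000 0.0000 0.0000
    outer loop
      vertex 13.000 0.000 0.000
      vertex 13.000 22.000 0.000
      vertex 13.000 22.000 20.000
    endloop
  endfacet
  facet normal 1.0000 0.0000 0.0000
    outer loop
      vertex 13.000 0.000 0.000
      vertex 13.000 22.000 20.000
      vertex 13.000 0.000 20.000
    endloop
  endfacet
endsolid part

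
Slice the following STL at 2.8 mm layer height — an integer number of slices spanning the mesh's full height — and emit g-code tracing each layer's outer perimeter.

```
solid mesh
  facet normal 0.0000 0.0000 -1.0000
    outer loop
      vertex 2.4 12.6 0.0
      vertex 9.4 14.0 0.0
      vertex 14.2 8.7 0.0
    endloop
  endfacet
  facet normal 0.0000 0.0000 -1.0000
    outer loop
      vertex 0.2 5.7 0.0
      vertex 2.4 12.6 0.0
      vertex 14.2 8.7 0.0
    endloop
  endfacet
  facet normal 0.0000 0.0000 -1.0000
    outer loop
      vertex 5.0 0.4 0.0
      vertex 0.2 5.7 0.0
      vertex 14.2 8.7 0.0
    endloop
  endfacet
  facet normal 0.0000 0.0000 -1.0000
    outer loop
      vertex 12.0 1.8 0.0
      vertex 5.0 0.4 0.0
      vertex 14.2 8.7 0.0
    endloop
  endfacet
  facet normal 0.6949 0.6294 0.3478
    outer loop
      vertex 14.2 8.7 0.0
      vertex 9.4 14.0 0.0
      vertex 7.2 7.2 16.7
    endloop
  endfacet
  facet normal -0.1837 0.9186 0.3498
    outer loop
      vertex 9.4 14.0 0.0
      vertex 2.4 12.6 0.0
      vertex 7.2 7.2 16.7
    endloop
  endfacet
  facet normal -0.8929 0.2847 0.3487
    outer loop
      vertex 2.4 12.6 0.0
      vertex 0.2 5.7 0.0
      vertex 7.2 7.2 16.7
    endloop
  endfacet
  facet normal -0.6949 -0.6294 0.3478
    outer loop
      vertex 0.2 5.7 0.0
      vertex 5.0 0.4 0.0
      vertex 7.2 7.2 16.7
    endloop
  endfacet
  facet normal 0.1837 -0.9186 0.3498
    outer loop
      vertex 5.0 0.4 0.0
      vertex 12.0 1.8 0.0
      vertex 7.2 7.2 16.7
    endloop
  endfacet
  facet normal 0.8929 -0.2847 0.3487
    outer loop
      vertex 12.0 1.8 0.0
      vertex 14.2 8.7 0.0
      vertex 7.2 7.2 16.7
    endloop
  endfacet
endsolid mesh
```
; perimeter-only toolpath
G21 ; units = mm
G90 ; absolute positioning
G28 ; home
; layer 1
G0 Z2.8
G0 X13.0 Y8.4
G1 X9.0 Y12.9
G1 X3.2 Y11.7
G1 X1.4 Y5.9
G1 X5.4 Y1.5
G1 X11.2 Y2.7
G1 X13.0 Y8.4
; layer 2
G0 Z5.6
G0 X11.9 Y8.2
G1 X8.7 Y11.7
G1 X4.0 Y10.8
G1 X2.5 Y6.2
G1 X5.7 Y2.7
G1 X10.4 Y3.6
G1 X11.9 Y8.2
; layer 3
G0 Z8.3
G0 X10.7 Y7.9
G1 X8.3 Y10.6
G1 X4.8 Y9.9
G1 X3.7 Y6.5
G1 X6.1 Y3.8
G1 X9.6 Y4.5
G1 X10.7 Y7.9
; layer 4
G0 Z11.1
G0 X9.5 Y7.7
G1 X7.9 Y9.5
G1 X5.6 Y9.0
G1 X4.9 Y6.7
G1 X6.5 Y4.9
G1 X8.8 Y5.4
G1 X9.5 Y7.7
; layer 5
G0 Z13.9
G0 X8.4 Y7.4
G1 X7.6 Y8.3
G1 X6.4 Y8.1
G1 X6.0 Y7.0
G1 X6.8 Y6.1
G1 X8.0 Y6.3
G1 X8.4 Y7.4
M2 ; end

The solid is a regular 6-sided pyramid, base circumscribed radius ≈ 7.2 mm, apex at z ≈ 16.7 mm. Slicing at Δz = 2.8 mm — 6 equal slices spanning the solid's height, so layer i sits at z = i·h/6 — gives 5 non-empty perimeters. Each is a 6-segment closed polygon; G0 lifts to the layer z and rapids to the start vertex, then G1 traces the edges. The cross-section shrinks linearly with z (the slice at the apex is degenerate and omitted).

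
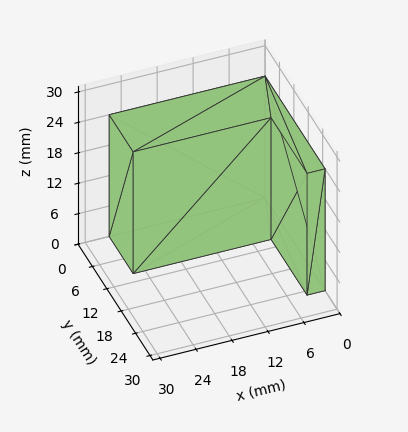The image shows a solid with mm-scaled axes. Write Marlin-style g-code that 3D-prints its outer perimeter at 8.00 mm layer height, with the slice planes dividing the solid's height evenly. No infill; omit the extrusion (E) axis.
Reading the render: the shape is an L-shaped prism: outer 26 × 25 mm, arm thicknesses ≈ 10 mm (horizontal) and 3 mm (vertical), extruded 24 mm in z (dimensions read to the nearest mm from the axis ticks). For the g-code, the solid's height is divided into equal slices at the stated Δz and each level perimeter traced with G1 moves after a G0 lift.

; perimeter-only toolpath
G21 ; units = mm
G90 ; absolute positioning
G28 ; home
; layer 1
G0 Z8.00
G0 X0.00 Y0.00
G1 X26.00 Y0.00
G1 X26.00 Y10.00
G1 X3.00 Y10.00
G1 X3.00 Y25.00
G1 X0.00 Y25.00
G1 X0.00 Y0.00
; layer 2
G0 Z16.00
G0 X0.00 Y0.00
G1 X26.00 Y0.00
G1 X26.00 Y10.00
G1 X3.00 Y10.00
G1 X3.00 Y25.00
G1 X0.00 Y25.00
G1 X0.00 Y0.00
; layer 3
G0 Z24.00
G0 X0.00 Y0.00
G1 X26.00 Y0.00
G1 X26.00 Y10.00
G1 X3.00 Y10.00
G1 X3.00 Y25.00
G1 X0.00 Y25.00
G1 X0.00 Y0.00
M2 ; end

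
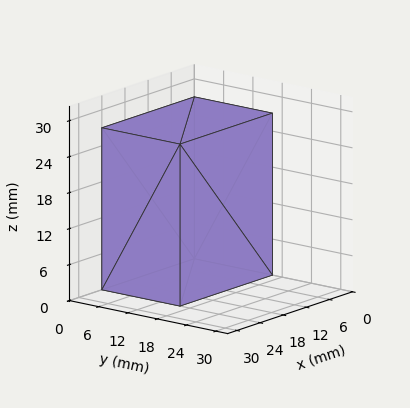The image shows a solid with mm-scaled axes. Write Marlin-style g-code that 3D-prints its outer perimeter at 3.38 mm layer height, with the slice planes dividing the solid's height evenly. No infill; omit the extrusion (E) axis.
Reading the render: the shape is a rectangular box, roughly 24 × 16 mm footprint and 27 mm tall (dimensions read to the nearest mm from the axis ticks). For the g-code, the solid's height is divided into equal slices at the stated Δz and each level perimeter traced with G1 moves after a G0 lift.

; perimeter-only toolpath
G21 ; units = mm
G90 ; absolute positioning
G28 ; home
; layer 1
G0 Z3.38
G0 X0.00 Y0.00
G1 X24.00 Y0.00
G1 X24.00 Y16.00
G1 X0.00 Y16.00
G1 X0.00 Y0.00
; layer 2
G0 Z6.75
G0 X0.00 Y0.00
G1 X24.00 Y0.00
G1 X24.00 Y16.00
G1 X0.00 Y16.00
G1 X0.00 Y0.00
; layer 3
G0 Z10.12
G0 X0.00 Y0.00
G1 X24.00 Y0.00
G1 X24.00 Y16.00
G1 X0.00 Y16.00
G1 X0.00 Y0.00
; layer 4
G0 Z13.50
G0 X0.00 Y0.00
G1 X24.00 Y0.00
G1 X24.00 Y16.00
G1 X0.00 Y16.00
G1 X0.00 Y0.00
; layer 5
G0 Z16.88
G0 X0.00 Y0.00
G1 X24.00 Y0.00
G1 X24.00 Y16.00
G1 X0.00 Y16.00
G1 X0.00 Y0.00
; layer 6
G0 Z20.25
G0 X0.00 Y0.00
G1 X24.00 Y0.00
G1 X24.00 Y16.00
G1 X0.00 Y16.00
G1 X0.00 Y0.00
; layer 7
G0 Z23.62
G0 X0.00 Y0.00
G1 X24.00 Y0.00
G1 X24.00 Y16.00
G1 X0.00 Y16.00
G1 X0.00 Y0.00
; layer 8
G0 Z27.00
G0 X0.00 Y0.00
G1 X24.00 Y0.00
G1 X24.00 Y16.00
G1 X0.00 Y16.00
G1 X0.00 Y0.00
M2 ; end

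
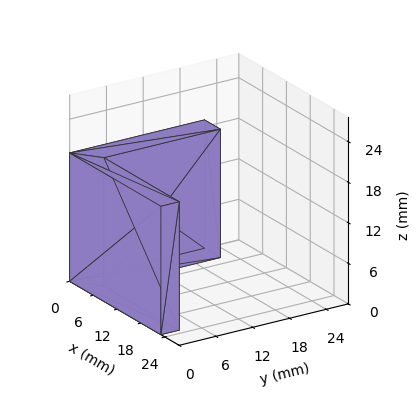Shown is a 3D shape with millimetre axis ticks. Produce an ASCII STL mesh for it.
Reading the render: the shape is an L-shaped prism: outer 23 × 22 mm, arm thicknesses ≈ 3 mm (horizontal) and 4 mm (vertical), extruded 19 mm in z (dimensions read to the nearest mm from the axis ticks). For the STL, each face is triangulated and given an outward normal.

solid part
  facet normal 0.0000 0.0000 -1.0000
    outer loop
      vertex 23.0 3.0 0.0
      vertex 23.0 0.0 0.0
      vertex 0.0 0.0 0.0
    endloop
  endfacet
  facet normal 0.0000 0.0000 -1.0000
    outer loop
      vertex 4.0 3.0 0.0
      vertex 23.0 3.0 0.0
      vertex 0.0 0.0 0.0
    endloop
  endfacet
  facet normal 0.0000 0.0000 -1.0000
    outer loop
      vertex 4.0 22.0 0.0
      vertex 4.0 3.0 0.0
      vertex 0.0 0.0 0.0
    endloop
  endfacet
  facet normal 0.0000 0.0000 -1.0000
    outer loop
      vertex 0.0 22.0 0.0
      vertex 4.0 22.0 0.0
      vertex 0.0 0.0 0.0
    endloop
  endfacet
  facet normal 0.0000 0.0000 1.0000
    outer loop
      vertex 0.0 0.0 19.0
      vertex 23.0 0.0 19.0
      vertex 23.0 3.0 19.0
    endloop
  endfacet
  facet normal 0.0000 0.0000 1.0000
    outer loop
      vertex 0.0 0.0 19.0
      vertex 23.0 3.0 19.0
      vertex 4.0 3.0 19.0
    endloop
  endfacet
  facet normal 0.0000 0.0000 1.0000
    outer loop
      vertex 0.0 0.0 19.0
      vertex 4.0 3.0 19.0
      vertex 4.0 22.0 19.0
    endloop
  endfacet
  facet normal 0.0000 0.0000 1.0000
    outer loop
      vertex 0.0 0.0 19.0
      vertex 4.0 22.0 19.0
      vertex 0.0 22.0 19.0
    endloop
  endfacet
  facet normal 0.0000 -1.0000 0.0000
    outer loop
      vertex 0.0 0.0 0.0
      vertex 23.0 0.0 0.0
      vertex 23.0 0.0 19.0
    endloop
  endfacet
  facet normal 0.0000 -1.0000 0.0000
    outer loop
      vertex 0.0 0.0 0.0
      vertex 23.0 0.0 19.0
      vertex 0.0 0.0 19.0
    endloop
  endfacet
  facet normal 1.0000 0.0000 0.0000
    outer loop
      vertex 23.0 0.0 0.0
      vertex 23.0 3.0 0.0
      vertex 23.0 3.0 19.0
    endloop
  endfacet
  facet normal 1.0000 0.0000 0.0000
    outer loop
      vertex 23.0 0.0 0.0
      vertex 23.0 3.0 19.0
      vertex 23.0 0.0 19.0
    endloop
  endfacet
  facet normal 0.0000 1.0000 0.0000
    outer loop
      vertex 23.0 3.0 0.0
      vertex 4.0 3.0 0.0
      vertex 4.0 3.0 19.0
    endloop
  endfacet
  facet normal 0.0000 1.0000 0.0000
    outer loop
      vertex 23.0 3.0 0.0
      vertex 4.0 3.0 19.0
      vertex 23.0 3.0 19.0
    endloop
  endfacet
  facet normal 1.0000 0.0000 0.0000
    outer loop
      vertex 4.0 3.0 0.0
      vertex 4.0 22.0 0.0
      vertex 4.0 22.0 19.0
    endloop
  endfacet
  facet normal 1.0000 0.0000 0.0000
    outer loop
      vertex 4.0 3.0 0.0
      vertex 4.0 22.0 19.0
      vertex 4.0 3.0 19.0
    endloop
  endfacet
  facet normal 0.0000 1.0000 0.0000
    outer loop
      vertex 4.0 22.0 0.0
      vertex 0.0 22.0 0.0
      vertex 0.0 22.0 19.0
    endloop
  endfacet
  facet normal 0.0000 1.0000 0.0000
    outer loop
      vertex 4.0 22.0 0.0
      vertex 0.0 22.0 19.0
      vertex 4.0 22.0 19.0
    endloop
  endfacet
  facet normal -1.0000 0.0000 0.0000
    outer loop
      vertex 0.0 22.0 0.0
      vertex 0.0 0.0 0.0
      vertex 0.0 0.0 19.0
    endloop
  endfacet
  facet normal -1.0000 0.0000 0.0000
    outer loop
      vertex 0.0 22.0 0.0
      vertex 0.0 0.0 19.0
      vertex 0.0 22.0 19.0
    endloop
  endfacet
endsolid part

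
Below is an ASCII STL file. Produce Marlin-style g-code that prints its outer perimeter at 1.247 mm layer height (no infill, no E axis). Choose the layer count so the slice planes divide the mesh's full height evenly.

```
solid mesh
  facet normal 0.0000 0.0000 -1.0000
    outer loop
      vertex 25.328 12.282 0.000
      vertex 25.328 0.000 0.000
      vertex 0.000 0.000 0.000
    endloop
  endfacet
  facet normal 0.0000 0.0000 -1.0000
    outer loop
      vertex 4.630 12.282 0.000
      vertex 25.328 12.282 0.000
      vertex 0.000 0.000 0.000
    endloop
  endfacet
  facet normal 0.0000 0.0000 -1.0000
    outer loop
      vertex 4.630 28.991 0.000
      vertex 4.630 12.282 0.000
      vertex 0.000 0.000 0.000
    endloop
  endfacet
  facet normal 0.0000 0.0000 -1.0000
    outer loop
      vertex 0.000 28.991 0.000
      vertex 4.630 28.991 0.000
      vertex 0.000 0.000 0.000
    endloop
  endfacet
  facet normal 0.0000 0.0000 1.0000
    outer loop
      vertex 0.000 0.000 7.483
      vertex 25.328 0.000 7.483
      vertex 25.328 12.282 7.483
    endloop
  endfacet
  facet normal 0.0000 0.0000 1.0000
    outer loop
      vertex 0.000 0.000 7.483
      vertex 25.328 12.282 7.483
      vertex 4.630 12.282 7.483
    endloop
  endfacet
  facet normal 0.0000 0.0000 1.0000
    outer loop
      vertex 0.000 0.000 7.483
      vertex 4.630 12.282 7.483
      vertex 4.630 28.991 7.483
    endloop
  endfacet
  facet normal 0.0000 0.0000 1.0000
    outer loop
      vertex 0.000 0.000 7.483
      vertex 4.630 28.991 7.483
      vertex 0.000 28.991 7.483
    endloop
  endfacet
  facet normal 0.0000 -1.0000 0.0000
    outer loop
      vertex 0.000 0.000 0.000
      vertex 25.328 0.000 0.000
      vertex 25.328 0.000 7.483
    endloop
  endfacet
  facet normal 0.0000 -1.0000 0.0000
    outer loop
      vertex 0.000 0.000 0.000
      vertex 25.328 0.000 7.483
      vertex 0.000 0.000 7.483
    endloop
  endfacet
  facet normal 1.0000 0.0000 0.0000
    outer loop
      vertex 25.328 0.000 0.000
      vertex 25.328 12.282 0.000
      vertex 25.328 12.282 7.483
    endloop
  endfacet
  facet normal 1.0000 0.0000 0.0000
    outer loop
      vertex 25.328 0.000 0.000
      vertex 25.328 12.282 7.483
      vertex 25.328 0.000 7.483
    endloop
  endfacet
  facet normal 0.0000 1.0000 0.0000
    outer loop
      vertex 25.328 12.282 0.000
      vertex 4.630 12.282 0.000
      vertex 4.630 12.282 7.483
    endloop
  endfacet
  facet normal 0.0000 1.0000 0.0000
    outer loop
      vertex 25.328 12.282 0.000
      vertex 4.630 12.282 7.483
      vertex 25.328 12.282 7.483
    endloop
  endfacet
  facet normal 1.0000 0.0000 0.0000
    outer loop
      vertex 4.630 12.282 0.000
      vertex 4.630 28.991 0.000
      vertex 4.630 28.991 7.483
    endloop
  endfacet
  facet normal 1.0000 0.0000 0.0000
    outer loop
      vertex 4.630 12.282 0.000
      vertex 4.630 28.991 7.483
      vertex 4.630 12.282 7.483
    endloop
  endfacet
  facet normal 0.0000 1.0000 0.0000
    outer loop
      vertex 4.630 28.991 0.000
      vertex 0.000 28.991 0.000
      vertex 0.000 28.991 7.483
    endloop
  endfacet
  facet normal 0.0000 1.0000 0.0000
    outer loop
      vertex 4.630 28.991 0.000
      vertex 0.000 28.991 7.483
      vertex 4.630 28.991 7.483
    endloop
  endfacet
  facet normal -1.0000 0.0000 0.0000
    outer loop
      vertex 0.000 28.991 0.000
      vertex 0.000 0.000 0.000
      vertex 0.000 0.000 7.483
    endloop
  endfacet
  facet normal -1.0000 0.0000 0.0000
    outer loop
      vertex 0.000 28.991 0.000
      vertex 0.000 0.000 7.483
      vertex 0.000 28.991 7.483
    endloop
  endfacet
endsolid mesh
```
; perimeter-only toolpath
G21 ; units = mm
G90 ; absolute positioning
G28 ; home
; layer 1
G0 Z1.247
G0 X0.000 Y0.000
G1 X25.328 Y0.000
G1 X25.328 Y12.282
G1 X4.630 Y12.282
G1 X4.630 Y28.991
G1 X0.000 Y28.991
G1 X0.000 Y0.000
; layer 2
G0 Z2.494
G0 X0.000 Y0.000
G1 X25.328 Y0.000
G1 X25.328 Y12.282
G1 X4.630 Y12.282
G1 X4.630 Y28.991
G1 X0.000 Y28.991
G1 X0.000 Y0.000
; layer 3
G0 Z3.741
G0 X0.000 Y0.000
G1 X25.328 Y0.000
G1 X25.328 Y12.282
G1 X4.630 Y12.282
G1 X4.630 Y28.991
G1 X0.000 Y28.991
G1 X0.000 Y0.000
; layer 4
G0 Z4.989
G0 X0.000 Y0.000
G1 X25.328 Y0.000
G1 X25.328 Y12.282
G1 X4.630 Y12.282
G1 X4.630 Y28.991
G1 X0.000 Y28.991
G1 X0.000 Y0.000
; layer 5
G0 Z6.236
G0 X0.000 Y0.000
G1 X25.328 Y0.000
G1 X25.328 Y12.282
G1 X4.630 Y12.282
G1 X4.630 Y28.991
G1 X0.000 Y28.991
G1 X0.000 Y0.000
; layer 6
G0 Z7.483
G0 X0.000 Y0.000
G1 X25.328 Y0.000
G1 X25.328 Y12.282
G1 X4.630 Y12.282
G1 X4.630 Y28.991
G1 X0.000 Y28.991
G1 X0.000 Y0.000
M2 ; end

The solid is an L-shaped prism: outer 25.3 × 29 mm, arm thicknesses ≈ 12.3 mm (horizontal) and 4.63 mm (vertical), extruded 7.48 mm in z. Slicing at Δz = 1.247 mm — 6 equal slices spanning the solid's height, so layer i sits at z = i·h/6 — gives 6 non-empty perimeters. Each is a 6-segment closed polygon; G0 lifts to the layer z and rapids to the start vertex, then G1 traces the edges.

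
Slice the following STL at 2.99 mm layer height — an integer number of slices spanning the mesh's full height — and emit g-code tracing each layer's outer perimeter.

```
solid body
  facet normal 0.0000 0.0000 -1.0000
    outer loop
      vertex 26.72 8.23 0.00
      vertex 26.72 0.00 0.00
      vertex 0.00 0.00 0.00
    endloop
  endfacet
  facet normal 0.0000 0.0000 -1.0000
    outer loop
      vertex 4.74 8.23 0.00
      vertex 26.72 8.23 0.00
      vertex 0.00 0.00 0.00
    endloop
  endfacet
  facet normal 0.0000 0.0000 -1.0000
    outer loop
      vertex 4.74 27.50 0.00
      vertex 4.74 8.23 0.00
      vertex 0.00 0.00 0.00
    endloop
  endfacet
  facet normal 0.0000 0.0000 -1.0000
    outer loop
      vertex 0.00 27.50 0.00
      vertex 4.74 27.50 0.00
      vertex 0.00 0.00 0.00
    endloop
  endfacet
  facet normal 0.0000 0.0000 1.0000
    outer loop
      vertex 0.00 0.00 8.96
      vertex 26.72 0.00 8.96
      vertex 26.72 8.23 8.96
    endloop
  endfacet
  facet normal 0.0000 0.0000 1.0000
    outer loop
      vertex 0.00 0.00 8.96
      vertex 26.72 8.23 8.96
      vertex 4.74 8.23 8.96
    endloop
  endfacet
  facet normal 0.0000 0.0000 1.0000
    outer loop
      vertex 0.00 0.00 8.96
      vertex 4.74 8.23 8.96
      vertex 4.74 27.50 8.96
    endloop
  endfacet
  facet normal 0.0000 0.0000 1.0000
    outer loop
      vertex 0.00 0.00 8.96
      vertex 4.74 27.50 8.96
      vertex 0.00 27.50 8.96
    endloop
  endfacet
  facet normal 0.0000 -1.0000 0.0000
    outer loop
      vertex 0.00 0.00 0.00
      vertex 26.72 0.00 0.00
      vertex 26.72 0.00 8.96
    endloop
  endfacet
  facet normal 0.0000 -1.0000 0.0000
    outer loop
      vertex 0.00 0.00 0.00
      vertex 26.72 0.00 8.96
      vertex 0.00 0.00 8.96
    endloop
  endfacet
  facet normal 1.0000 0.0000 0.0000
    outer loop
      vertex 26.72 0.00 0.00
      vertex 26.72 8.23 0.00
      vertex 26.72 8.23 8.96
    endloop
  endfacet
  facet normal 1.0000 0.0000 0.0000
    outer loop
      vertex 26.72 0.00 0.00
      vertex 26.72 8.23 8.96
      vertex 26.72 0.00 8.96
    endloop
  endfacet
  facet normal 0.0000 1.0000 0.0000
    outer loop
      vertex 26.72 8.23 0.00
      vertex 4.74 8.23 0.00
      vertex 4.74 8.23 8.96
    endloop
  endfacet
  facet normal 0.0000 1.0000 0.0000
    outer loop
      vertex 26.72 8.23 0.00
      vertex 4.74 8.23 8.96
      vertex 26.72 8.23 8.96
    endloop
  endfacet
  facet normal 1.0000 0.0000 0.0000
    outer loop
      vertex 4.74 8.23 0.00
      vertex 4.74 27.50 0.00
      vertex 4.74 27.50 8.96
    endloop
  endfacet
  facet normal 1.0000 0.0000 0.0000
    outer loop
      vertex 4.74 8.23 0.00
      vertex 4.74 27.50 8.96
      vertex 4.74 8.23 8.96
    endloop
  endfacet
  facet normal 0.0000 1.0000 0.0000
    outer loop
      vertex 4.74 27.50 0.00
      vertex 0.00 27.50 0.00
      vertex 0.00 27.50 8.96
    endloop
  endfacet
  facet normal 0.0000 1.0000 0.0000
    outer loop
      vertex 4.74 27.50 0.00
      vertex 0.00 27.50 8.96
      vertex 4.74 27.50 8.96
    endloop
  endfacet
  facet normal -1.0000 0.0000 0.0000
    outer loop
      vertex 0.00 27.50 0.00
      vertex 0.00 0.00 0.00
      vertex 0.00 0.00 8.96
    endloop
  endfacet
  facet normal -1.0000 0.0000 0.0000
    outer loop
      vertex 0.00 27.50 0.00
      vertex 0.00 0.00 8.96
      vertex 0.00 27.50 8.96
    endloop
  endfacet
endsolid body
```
; perimeter-only toolpath
G21 ; units = mm
G90 ; absolute positioning
G28 ; home
; layer 1
G0 Z2.99
G0 X0.00 Y0.00
G1 X26.72 Y0.00
G1 X26.72 Y8.23
G1 X4.74 Y8.23
G1 X4.74 Y27.50
G1 X0.00 Y27.50
G1 X0.00 Y0.00
; layer 2
G0 Z5.97
G0 X0.00 Y0.00
G1 X26.72 Y0.00
G1 X26.72 Y8.23
G1 X4.74 Y8.23
G1 X4.74 Y27.50
G1 X0.00 Y27.50
G1 X0.00 Y0.00
; layer 3
G0 Z8.96
G0 X0.00 Y0.00
G1 X26.72 Y0.00
G1 X26.72 Y8.23
G1 X4.74 Y8.23
G1 X4.74 Y27.50
G1 X0.00 Y27.50
G1 X0.00 Y0.00
M2 ; end

The solid is an L-shaped prism: outer 26.7 × 27.5 mm, arm thicknesses ≈ 8.23 mm (horizontal) and 4.74 mm (vertical), extruded 8.96 mm in z. Slicing at Δz = 2.99 mm — 3 equal slices spanning the solid's height, so layer i sits at z = i·h/3 — gives 3 non-empty perimeters. Each is a 6-segment closed polygon; G0 lifts to the layer z and rapids to the start vertex, then G1 traces the edges.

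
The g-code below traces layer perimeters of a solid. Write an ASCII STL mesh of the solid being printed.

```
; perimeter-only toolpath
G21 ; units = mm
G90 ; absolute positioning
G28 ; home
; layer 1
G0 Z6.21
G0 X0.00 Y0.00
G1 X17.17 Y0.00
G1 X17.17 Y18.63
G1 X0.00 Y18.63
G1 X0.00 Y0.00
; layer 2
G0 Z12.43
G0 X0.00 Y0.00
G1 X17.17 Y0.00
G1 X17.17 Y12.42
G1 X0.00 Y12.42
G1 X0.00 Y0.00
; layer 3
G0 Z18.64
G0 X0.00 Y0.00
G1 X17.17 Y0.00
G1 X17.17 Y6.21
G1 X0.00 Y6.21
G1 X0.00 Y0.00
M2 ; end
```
solid part
  facet normal 0.0000 0.0000 -1.0000
    outer loop
      vertex 17.17 24.84 0.00
      vertex 17.17 0.00 0.00
      vertex 0.00 0.00 0.00
    endloop
  endfacet
  facet normal 0.0000 0.0000 -1.0000
    outer loop
      vertex 0.00 24.84 0.00
      vertex 17.17 24.84 0.00
      vertex 0.00 0.00 0.00
    endloop
  endfacet
  facet normal 0.0000 -1.0000 0.0000
    outer loop
      vertex 0.00 0.00 0.00
      vertex 17.17 0.00 0.00
      vertex 17.17 0.00 24.86
    endloop
  endfacet
  facet normal 0.0000 -1.0000 0.0000
    outer loop
      vertex 0.00 0.00 0.00
      vertex 17.17 0.00 24.86
      vertex 0.00 0.00 24.86
    endloop
  endfacet
  facet normal 0.0000 0.7074 0.7068
    outer loop
      vertex 0.00 0.00 24.86
      vertex 17.17 0.00 24.86
      vertex 17.17 24.84 0.00
    endloop
  endfacet
  facet normal 0.0000 0.7074 0.7068
    outer loop
      vertex 0.00 0.00 24.86
      vertex 17.17 24.84 0.00
      vertex 0.00 24.84 0.00
    endloop
  endfacet
  facet normal -1.0000 0.0000 0.0000
    outer loop
      vertex 0.00 0.00 24.86
      vertex 0.00 24.84 0.00
      vertex 0.00 0.00 0.00
    endloop
  endfacet
  facet normal 1.0000 0.0000 0.0000
    outer loop
      vertex 17.17 0.00 0.00
      vertex 17.17 24.84 0.00
      vertex 17.17 0.00 24.86
    endloop
  endfacet
endsolid part

The G0 Z moves step by Δz≈6.21 mm. The G1 loops shrink linearly with z, so the solid tapers from its base footprint up to z≈24.9. Closing with a flat bottom cap and the tapered top and triangulating gives 8 facets — a wedge (ramp): 17.2 × 24.8 mm base, rising to 24.9 mm along the y=0 edge and sloping linearly to z=0 at y=24.8.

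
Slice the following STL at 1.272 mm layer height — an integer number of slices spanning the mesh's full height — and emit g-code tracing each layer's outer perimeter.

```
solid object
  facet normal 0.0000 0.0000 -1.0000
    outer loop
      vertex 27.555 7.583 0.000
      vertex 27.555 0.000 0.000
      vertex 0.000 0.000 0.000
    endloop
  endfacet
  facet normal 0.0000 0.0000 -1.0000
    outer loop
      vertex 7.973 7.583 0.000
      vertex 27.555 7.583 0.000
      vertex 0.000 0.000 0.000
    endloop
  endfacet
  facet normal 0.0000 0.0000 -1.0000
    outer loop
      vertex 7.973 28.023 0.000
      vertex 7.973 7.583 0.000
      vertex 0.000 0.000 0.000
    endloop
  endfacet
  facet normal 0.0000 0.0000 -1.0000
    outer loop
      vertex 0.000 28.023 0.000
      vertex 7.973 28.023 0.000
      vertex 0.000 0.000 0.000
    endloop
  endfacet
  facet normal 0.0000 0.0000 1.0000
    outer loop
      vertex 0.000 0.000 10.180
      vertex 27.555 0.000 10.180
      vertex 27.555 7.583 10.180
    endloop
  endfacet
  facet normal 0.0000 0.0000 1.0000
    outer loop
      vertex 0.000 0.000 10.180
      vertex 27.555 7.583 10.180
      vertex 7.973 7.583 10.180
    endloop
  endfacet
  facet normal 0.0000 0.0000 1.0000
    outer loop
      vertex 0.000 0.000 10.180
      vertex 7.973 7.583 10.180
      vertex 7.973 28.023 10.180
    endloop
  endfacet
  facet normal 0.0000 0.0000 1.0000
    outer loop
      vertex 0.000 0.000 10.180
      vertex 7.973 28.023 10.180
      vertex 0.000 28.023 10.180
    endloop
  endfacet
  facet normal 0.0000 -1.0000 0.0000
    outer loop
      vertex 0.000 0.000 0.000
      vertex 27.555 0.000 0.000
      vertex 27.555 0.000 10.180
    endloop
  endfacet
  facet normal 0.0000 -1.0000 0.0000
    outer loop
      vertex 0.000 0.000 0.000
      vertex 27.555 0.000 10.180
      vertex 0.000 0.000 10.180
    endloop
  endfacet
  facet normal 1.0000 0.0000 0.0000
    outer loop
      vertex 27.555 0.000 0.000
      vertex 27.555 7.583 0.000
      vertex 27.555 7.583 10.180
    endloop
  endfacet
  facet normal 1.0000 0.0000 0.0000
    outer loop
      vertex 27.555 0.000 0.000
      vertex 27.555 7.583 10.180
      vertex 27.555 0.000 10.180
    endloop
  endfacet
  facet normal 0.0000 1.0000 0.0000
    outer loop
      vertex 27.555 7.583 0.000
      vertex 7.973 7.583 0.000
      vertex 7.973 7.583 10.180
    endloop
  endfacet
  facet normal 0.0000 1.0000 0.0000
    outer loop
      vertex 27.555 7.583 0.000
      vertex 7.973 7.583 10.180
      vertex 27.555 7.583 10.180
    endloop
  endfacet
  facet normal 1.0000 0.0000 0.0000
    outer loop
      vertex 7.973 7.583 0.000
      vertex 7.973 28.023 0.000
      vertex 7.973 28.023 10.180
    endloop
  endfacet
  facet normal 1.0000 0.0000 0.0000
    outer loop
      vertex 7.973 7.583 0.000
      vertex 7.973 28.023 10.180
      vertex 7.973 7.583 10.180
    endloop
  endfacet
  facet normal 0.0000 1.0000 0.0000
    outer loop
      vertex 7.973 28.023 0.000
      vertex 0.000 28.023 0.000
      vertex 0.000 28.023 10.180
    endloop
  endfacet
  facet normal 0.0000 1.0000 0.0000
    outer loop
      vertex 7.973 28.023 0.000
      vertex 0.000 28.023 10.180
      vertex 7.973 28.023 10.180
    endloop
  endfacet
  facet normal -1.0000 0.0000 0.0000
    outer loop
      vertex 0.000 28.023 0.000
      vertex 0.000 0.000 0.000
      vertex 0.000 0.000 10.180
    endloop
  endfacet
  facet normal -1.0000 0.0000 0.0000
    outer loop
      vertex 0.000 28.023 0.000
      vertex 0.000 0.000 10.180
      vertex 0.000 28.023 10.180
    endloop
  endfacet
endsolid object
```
; perimeter-only toolpath
G21 ; units = mm
G90 ; absolute positioning
G28 ; home
; layer 1
G0 Z1.272
G0 X0.000 Y0.000
G1 X27.555 Y0.000
G1 X27.555 Y7.583
G1 X7.973 Y7.583
G1 X7.973 Y28.023
G1 X0.000 Y28.023
G1 X0.000 Y0.000
; layer 2
G0 Z2.545
G0 X0.000 Y0.000
G1 X27.555 Y0.000
G1 X27.555 Y7.583
G1 X7.973 Y7.583
G1 X7.973 Y28.023
G1 X0.000 Y28.023
G1 X0.000 Y0.000
; layer 3
G0 Z3.817
G0 X0.000 Y0.000
G1 X27.555 Y0.000
G1 X27.555 Y7.583
G1 X7.973 Y7.583
G1 X7.973 Y28.023
G1 X0.000 Y28.023
G1 X0.000 Y0.000
; layer 4
G0 Z5.090
G0 X0.000 Y0.000
G1 X27.555 Y0.000
G1 X27.555 Y7.583
G1 X7.973 Y7.583
G1 X7.973 Y28.023
G1 X0.000 Y28.023
G1 X0.000 Y0.000
; layer 5
G0 Z6.362
G0 X0.000 Y0.000
G1 X27.555 Y0.000
G1 X27.555 Y7.583
G1 X7.973 Y7.583
G1 X7.973 Y28.023
G1 X0.000 Y28.023
G1 X0.000 Y0.000
; layer 6
G0 Z7.635
G0 X0.000 Y0.000
G1 X27.555 Y0.000
G1 X27.555 Y7.583
G1 X7.973 Y7.583
G1 X7.973 Y28.023
G1 X0.000 Y28.023
G1 X0.000 Y0.000
; layer 7
G0 Z8.907
G0 X0.000 Y0.000
G1 X27.555 Y0.000
G1 X27.555 Y7.583
G1 X7.973 Y7.583
G1 X7.973 Y28.023
G1 X0.000 Y28.023
G1 X0.000 Y0.000
; layer 8
G0 Z10.180
G0 X0.000 Y0.000
G1 X27.555 Y0.000
G1 X27.555 Y7.583
G1 X7.973 Y7.583
G1 X7.973 Y28.023
G1 X0.000 Y28.023
G1 X0.000 Y0.000
M2 ; end

The solid is an L-shaped prism: outer 27.6 × 28 mm, arm thicknesses ≈ 7.58 mm (horizontal) and 7.97 mm (vertical), extruded 10.2 mm in z. Slicing at Δz = 1.272 mm — 8 equal slices spanning the solid's height, so layer i sits at z = i·h/8 — gives 8 non-empty perimeters. Each is a 6-segment closed polygon; G0 lifts to the layer z and rapids to the start vertex, then G1 traces the edges.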